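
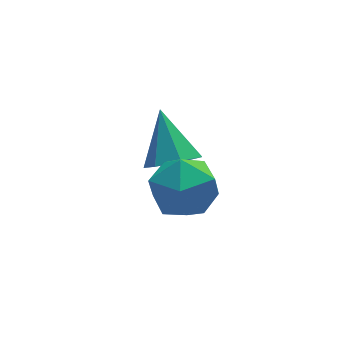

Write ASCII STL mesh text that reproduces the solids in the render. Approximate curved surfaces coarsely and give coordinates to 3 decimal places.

solid 
facet normal -0.520 -0.103 0.848
outer loop
vertex -3.197 -3.795 -0.587
vertex -2.65 -4.689 -0.36
vertex -2.287 -3.738 -0.022
endloop
endfacet
facet normal -0.454 0.585 0.672
outer loop
vertex -3.197 -3.795 -0.587
vertex -2.287 -3.738 -0.022
vertex -2.489 -3.015 -0.787
endloop
endfacet
facet normal -0.737 0.675 0.024
outer loop
vertex -3.197 -3.795 -0.587
vertex -2.489 -3.015 -0.787
vertex -2.976 -3.518 -1.599
endloop
endfacet
facet normal -0.978 0.043 -0.202
outer loop
vertex -3.197 -3.795 -0.587
vertex -2.976 -3.518 -1.599
vertex -3.076 -4.553 -1.335
endloop
endfacet
facet normal -0.844 -0.438 0.308
outer loop
vertex -3.197 -3.795 -0.587
vertex -3.076 -4.553 -1.335
vertex -2.65 -4.689 -0.36
endloop
endfacet
facet normal 0.243 0.736 0.632
outer loop
vertex -2.489 -3.015 -0.787
vertex -2.287 -3.738 -0.022
vertex -1.504 -3.427 -0.685
endloop
endfacet
facet normal 0.135 -0.377 0.916
outer loop
vertex -2.287 -3.738 -0.022
vertex -2.65 -4.689 -0.36
vertex -1.604 -4.462 -0.421
endloop
endfacet
facet normal -0.389 -0.920 0.042
outer loop
vertex -2.65 -4.689 -0.36
vertex -3.076 -4.553 -1.335
vertex -2.091 -4.965 -1.233
endloop
endfacet
facet normal -0.607 -0.141 -0.782
outer loop
vertex -3.076 -4.553 -1.335
vertex -2.976 -3.518 -1.599
vertex -2.293 -4.242 -1.998
endloop
endfacet
facet normal -0.216 0.883 -0.417
outer loop
vertex -2.976 -3.518 -1.599
vertex -2.489 -3.015 -0.787
vertex -1.93 -3.291 -1.66
endloop
endfacet
facet normal 0.978 -0.043 0.202
outer loop
vertex -1.383 -4.185 -1.433
vertex -1.504 -3.427 -0.685
vertex -1.604 -4.462 -0.421
endloop
endfacet
facet normal 0.737 -0.675 -0.024
outer loop
vertex -1.383 -4.185 -1.433
vertex -1.604 -4.462 -0.421
vertex -2.091 -4.965 -1.233
endloop
endfacet
facet normal 0.454 -0.585 -0.672
outer loop
vertex -1.383 -4.185 -1.433
vertex -2.091 -4.965 -1.233
vertex -2.293 -4.242 -1.998
endloop
endfacet
facet normal 0.520 0.103 -0.848
outer loop
vertex -1.383 -4.185 -1.433
vertex -2.293 -4.242 -1.998
vertex -1.93 -3.291 -1.66
endloop
endfacet
facet normal 0.844 0.438 -0.308
outer loop
vertex -1.383 -4.185 -1.433
vertex -1.93 -3.291 -1.66
vertex -1.504 -3.427 -0.685
endloop
endfacet
facet normal 0.607 0.141 0.782
outer loop
vertex -1.604 -4.462 -0.421
vertex -1.504 -3.427 -0.685
vertex -2.287 -3.738 -0.022
endloop
endfacet
facet normal 0.216 -0.883 0.417
outer loop
vertex -2.091 -4.965 -1.233
vertex -1.604 -4.462 -0.421
vertex -2.65 -4.689 -0.36
endloop
endfacet
facet normal -0.243 -0.736 -0.632
outer loop
vertex -2.293 -4.242 -1.998
vertex -2.091 -4.965 -1.233
vertex -3.076 -4.553 -1.335
endloop
endfacet
facet normal -0.135 0.377 -0.916
outer loop
vertex -1.93 -3.291 -1.66
vertex -2.293 -4.242 -1.998
vertex -2.976 -3.518 -1.599
endloop
endfacet
facet normal 0.389 0.920 -0.042
outer loop
vertex -1.504 -3.427 -0.685
vertex -1.93 -3.291 -1.66
vertex -2.489 -3.015 -0.787
endloop
endfacet
facet normal -0.016 -0.702 -0.712
outer loop
vertex -0.883 -1.59 -2.445
vertex -1.725 -1.705 -2.312
vertex -1.336 -1.163 -2.856
endloop
endfacet
facet normal 0.733 0.671 -0.111
outer loop
vertex -0.883 -1.59 -2.445
vertex -1.336 -1.163 -2.856
vertex -1.695 -0.475 -1.068
endloop
endfacet
facet normal -0.016 -0.703 -0.711
outer loop
vertex -1.336 -1.163 -2.856
vertex -1.725 -1.705 -2.312
vertex -2.082 -1.144 -2.858
endloop
endfacet
facet normal 0.025 0.935 -0.355
outer loop
vertex -1.336 -1.163 -2.856
vertex -2.082 -1.144 -2.858
vertex -1.695 -0.475 -1.068
endloop
endfacet
facet normal -0.016 -0.703 -0.711
outer loop
vertex -2.082 -1.144 -2.858
vertex -1.725 -1.705 -2.312
vertex -2.559 -1.547 -2.449
endloop
endfacet
facet normal -0.696 0.708 -0.114
outer loop
vertex -2.082 -1.144 -2.858
vertex -2.559 -1.547 -2.449
vertex -1.695 -0.475 -1.068
endloop
endfacet
facet normal -0.016 -0.703 -0.711
outer loop
vertex -2.559 -1.547 -2.449
vertex -1.725 -1.705 -2.312
vertex -2.407 -2.069 -1.937
endloop
endfacet
facet normal -0.888 0.163 0.430
outer loop
vertex -2.559 -1.547 -2.449
vertex -2.407 -2.069 -1.937
vertex -1.695 -0.475 -1.068
endloop
endfacet
facet normal -0.016 -0.703 -0.711
outer loop
vertex -2.407 -2.069 -1.937
vertex -1.725 -1.705 -2.312
vertex -1.742 -2.316 -1.708
endloop
endfacet
facet normal -0.406 -0.291 0.866
outer loop
vertex -2.407 -2.069 -1.937
vertex -1.742 -2.316 -1.708
vertex -1.695 -0.475 -1.068
endloop
endfacet
facet normal -0.017 -0.703 -0.711
outer loop
vertex -1.742 -2.316 -1.708
vertex -1.725 -1.705 -2.312
vertex -1.063 -2.104 -1.934
endloop
endfacet
facet normal 0.386 -0.312 0.868
outer loop
vertex -1.742 -2.316 -1.708
vertex -1.063 -2.104 -1.934
vertex -1.695 -0.475 -1.068
endloop
endfacet
facet normal -0.017 -0.702 -0.712
outer loop
vertex -1.063 -2.104 -1.934
vertex -1.725 -1.705 -2.312
vertex -0.883 -1.59 -2.445
endloop
endfacet
facet normal 0.894 0.117 0.433
outer loop
vertex -1.063 -2.104 -1.934
vertex -0.883 -1.59 -2.445
vertex -1.695 -0.475 -1.068
endloop
endfacet

endsolid


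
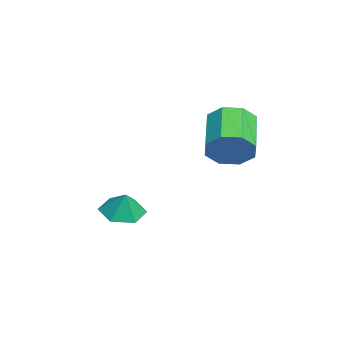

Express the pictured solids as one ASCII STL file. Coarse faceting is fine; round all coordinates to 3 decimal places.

solid 
facet normal -0.381 -0.127 -0.916
outer loop
vertex -1.282 -1.781 -1.817
vertex -2.131 -1.293 -1.531
vertex -1.351 -0.77 -1.928
endloop
endfacet
facet normal 0.964 0.093 0.247
outer loop
vertex -1.282 -1.781 -1.817
vertex -1.351 -0.77 -1.928
vertex -1.689 -1.147 -0.469
endloop
endfacet
facet normal -0.381 -0.126 -0.916
outer loop
vertex -1.351 -0.77 -1.928
vertex -2.131 -1.293 -1.531
vertex -2.199 -0.282 -1.642
endloop
endfacet
facet normal 0.552 0.768 0.326
outer loop
vertex -1.351 -0.77 -1.928
vertex -2.199 -0.282 -1.642
vertex -1.689 -1.147 -0.469
endloop
endfacet
facet normal -0.381 -0.126 -0.916
outer loop
vertex -2.199 -0.282 -1.642
vertex -2.131 -1.293 -1.531
vertex -2.98 -0.805 -1.245
endloop
endfacet
facet normal -0.182 0.752 0.634
outer loop
vertex -2.199 -0.282 -1.642
vertex -2.98 -0.805 -1.245
vertex -1.689 -1.147 -0.469
endloop
endfacet
facet normal -0.381 -0.126 -0.916
outer loop
vertex -2.98 -0.805 -1.245
vertex -2.131 -1.293 -1.531
vertex -2.911 -1.817 -1.135
endloop
endfacet
facet normal -0.503 0.059 0.862
outer loop
vertex -2.98 -0.805 -1.245
vertex -2.911 -1.817 -1.135
vertex -1.689 -1.147 -0.469
endloop
endfacet
facet normal -0.380 -0.126 -0.916
outer loop
vertex -2.911 -1.817 -1.135
vertex -2.131 -1.293 -1.531
vertex -2.063 -2.305 -1.42
endloop
endfacet
facet normal -0.090 -0.615 0.784
outer loop
vertex -2.911 -1.817 -1.135
vertex -2.063 -2.305 -1.42
vertex -1.689 -1.147 -0.469
endloop
endfacet
facet normal -0.381 -0.126 -0.916
outer loop
vertex -2.063 -2.305 -1.42
vertex -2.131 -1.293 -1.531
vertex -1.282 -1.781 -1.817
endloop
endfacet
facet normal 0.644 -0.599 0.476
outer loop
vertex -2.063 -2.305 -1.42
vertex -1.282 -1.781 -1.817
vertex -1.689 -1.147 -0.469
endloop
endfacet
facet normal 0.885 -0.059 -0.462
outer loop
vertex 1.499 2.567 3.797
vertex 1.064 2.957 2.913
vertex 1.536 3.377 3.764
endloop
endfacet
facet normal 0.463 0.015 0.886
outer loop
vertex 1.499 2.567 3.797
vertex 1.536 3.377 3.764
vertex -0.369 2.693 4.771
endloop
endfacet
facet normal 0.463 0.014 0.886
outer loop
vertex -0.369 2.693 4.771
vertex 1.536 3.377 3.764
vertex -0.331 3.503 4.738
endloop
endfacet
facet normal -0.885 0.060 0.462
outer loop
vertex -0.369 2.693 4.771
vertex -0.331 3.503 4.738
vertex -0.804 3.083 3.887
endloop
endfacet
facet normal 0.885 -0.060 -0.461
outer loop
vertex 1.536 3.377 3.764
vertex 1.064 2.957 2.913
vertex 1.297 3.94 3.232
endloop
endfacet
facet normal 0.360 0.717 0.597
outer loop
vertex 1.536 3.377 3.764
vertex 1.297 3.94 3.232
vertex -0.331 3.503 4.738
endloop
endfacet
facet normal 0.360 0.717 0.597
outer loop
vertex -0.331 3.503 4.738
vertex 1.297 3.94 3.232
vertex -0.571 4.067 4.206
endloop
endfacet
facet normal -0.885 0.060 0.462
outer loop
vertex -0.331 3.503 4.738
vertex -0.571 4.067 4.206
vertex -0.804 3.083 3.887
endloop
endfacet
facet normal 0.885 -0.060 -0.462
outer loop
vertex 1.297 3.94 3.232
vertex 1.064 2.957 2.913
vertex 0.921 3.928 2.513
endloop
endfacet
facet normal 0.046 0.998 -0.041
outer loop
vertex 1.297 3.94 3.232
vertex 0.921 3.928 2.513
vertex -0.571 4.067 4.206
endloop
endfacet
facet normal 0.046 0.998 -0.042
outer loop
vertex -0.571 4.067 4.206
vertex 0.921 3.928 2.513
vertex -0.947 4.054 3.487
endloop
endfacet
facet normal -0.885 0.060 0.462
outer loop
vertex -0.571 4.067 4.206
vertex -0.947 4.054 3.487
vertex -0.804 3.083 3.887
endloop
endfacet
facet normal 0.885 -0.060 -0.462
outer loop
vertex 0.921 3.928 2.513
vertex 1.064 2.957 2.913
vertex 0.629 3.347 2.029
endloop
endfacet
facet normal -0.295 0.695 -0.656
outer loop
vertex 0.921 3.928 2.513
vertex 0.629 3.347 2.029
vertex -0.947 4.054 3.487
endloop
endfacet
facet normal -0.295 0.695 -0.656
outer loop
vertex -0.947 4.054 3.487
vertex 0.629 3.347 2.029
vertex -1.239 3.473 3.003
endloop
endfacet
facet normal -0.885 0.060 0.462
outer loop
vertex -0.947 4.054 3.487
vertex -1.239 3.473 3.003
vertex -0.804 3.083 3.887
endloop
endfacet
facet normal 0.885 -0.060 -0.462
outer loop
vertex 0.629 3.347 2.029
vertex 1.064 2.957 2.913
vertex 0.591 2.537 2.062
endloop
endfacet
facet normal -0.463 -0.014 -0.886
outer loop
vertex 0.629 3.347 2.029
vertex 0.591 2.537 2.062
vertex -1.239 3.473 3.003
endloop
endfacet
facet normal -0.463 -0.015 -0.886
outer loop
vertex -1.239 3.473 3.003
vertex 0.591 2.537 2.062
vertex -1.276 2.663 3.036
endloop
endfacet
facet normal -0.885 0.059 0.462
outer loop
vertex -1.239 3.473 3.003
vertex -1.276 2.663 3.036
vertex -0.804 3.083 3.887
endloop
endfacet
facet normal 0.885 -0.060 -0.462
outer loop
vertex 0.591 2.537 2.062
vertex 1.064 2.957 2.913
vertex 0.831 1.973 2.594
endloop
endfacet
facet normal -0.360 -0.717 -0.597
outer loop
vertex 0.591 2.537 2.062
vertex 0.831 1.973 2.594
vertex -1.276 2.663 3.036
endloop
endfacet
facet normal -0.360 -0.717 -0.597
outer loop
vertex -1.276 2.663 3.036
vertex 0.831 1.973 2.594
vertex -1.037 2.1 3.568
endloop
endfacet
facet normal -0.885 0.060 0.461
outer loop
vertex -1.276 2.663 3.036
vertex -1.037 2.1 3.568
vertex -0.804 3.083 3.887
endloop
endfacet
facet normal 0.885 -0.060 -0.462
outer loop
vertex 0.831 1.973 2.594
vertex 1.064 2.957 2.913
vertex 1.207 1.986 3.313
endloop
endfacet
facet normal -0.046 -0.998 0.042
outer loop
vertex 0.831 1.973 2.594
vertex 1.207 1.986 3.313
vertex -1.037 2.1 3.568
endloop
endfacet
facet normal -0.046 -0.998 0.041
outer loop
vertex -1.037 2.1 3.568
vertex 1.207 1.986 3.313
vertex -0.661 2.112 4.287
endloop
endfacet
facet normal -0.885 0.060 0.462
outer loop
vertex -1.037 2.1 3.568
vertex -0.661 2.112 4.287
vertex -0.804 3.083 3.887
endloop
endfacet
facet normal 0.885 -0.060 -0.462
outer loop
vertex 1.207 1.986 3.313
vertex 1.064 2.957 2.913
vertex 1.499 2.567 3.797
endloop
endfacet
facet normal 0.295 -0.695 0.656
outer loop
vertex 1.207 1.986 3.313
vertex 1.499 2.567 3.797
vertex -0.661 2.112 4.287
endloop
endfacet
facet normal 0.295 -0.695 0.656
outer loop
vertex -0.661 2.112 4.287
vertex 1.499 2.567 3.797
vertex -0.369 2.693 4.771
endloop
endfacet
facet normal -0.885 0.060 0.462
outer loop
vertex -0.661 2.112 4.287
vertex -0.369 2.693 4.771
vertex -0.804 3.083 3.887
endloop
endfacet

endsolid


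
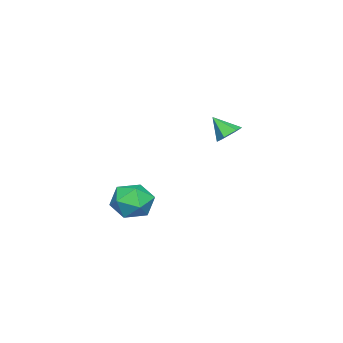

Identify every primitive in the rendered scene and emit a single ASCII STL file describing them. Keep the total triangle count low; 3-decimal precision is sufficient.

solid 
facet normal -0.551 0.772 -0.317
outer loop
vertex 3.78 2.206 -2.298
vertex 2.771 1.695 -1.787
vertex 3.477 2.471 -1.125
endloop
endfacet
facet normal 0.121 0.975 -0.189
outer loop
vertex 3.78 2.206 -2.298
vertex 3.477 2.471 -1.125
vertex 4.663 2.265 -1.428
endloop
endfacet
facet normal 0.551 0.580 -0.599
outer loop
vertex 3.78 2.206 -2.298
vertex 4.663 2.265 -1.428
vertex 4.689 1.362 -2.279
endloop
endfacet
facet normal 0.145 0.134 -0.980
outer loop
vertex 3.78 2.206 -2.298
vertex 4.689 1.362 -2.279
vertex 3.52 1.009 -2.5
endloop
endfacet
facet normal -0.536 0.252 -0.806
outer loop
vertex 3.78 2.206 -2.298
vertex 3.52 1.009 -2.5
vertex 2.771 1.695 -1.787
endloop
endfacet
facet normal 0.270 0.827 0.493
outer loop
vertex 4.663 2.265 -1.428
vertex 3.477 2.471 -1.125
vertex 4.2 1.791 -0.38
endloop
endfacet
facet normal -0.818 0.499 0.287
outer loop
vertex 3.477 2.471 -1.125
vertex 2.771 1.695 -1.787
vertex 3.031 1.438 -0.601
endloop
endfacet
facet normal -0.793 -0.341 -0.505
outer loop
vertex 2.771 1.695 -1.787
vertex 3.52 1.009 -2.5
vertex 3.057 0.535 -1.452
endloop
endfacet
facet normal 0.310 -0.533 -0.787
outer loop
vertex 3.52 1.009 -2.5
vertex 4.689 1.362 -2.279
vertex 4.243 0.329 -1.755
endloop
endfacet
facet normal 0.967 0.189 -0.171
outer loop
vertex 4.689 1.362 -2.279
vertex 4.663 2.265 -1.428
vertex 4.949 1.105 -1.093
endloop
endfacet
facet normal -0.145 -0.134 0.980
outer loop
vertex 3.94 0.594 -0.582
vertex 4.2 1.791 -0.38
vertex 3.031 1.438 -0.601
endloop
endfacet
facet normal -0.551 -0.580 0.599
outer loop
vertex 3.94 0.594 -0.582
vertex 3.031 1.438 -0.601
vertex 3.057 0.535 -1.452
endloop
endfacet
facet normal -0.121 -0.975 0.189
outer loop
vertex 3.94 0.594 -0.582
vertex 3.057 0.535 -1.452
vertex 4.243 0.329 -1.755
endloop
endfacet
facet normal 0.551 -0.772 0.317
outer loop
vertex 3.94 0.594 -0.582
vertex 4.243 0.329 -1.755
vertex 4.949 1.105 -1.093
endloop
endfacet
facet normal 0.536 -0.252 0.806
outer loop
vertex 3.94 0.594 -0.582
vertex 4.949 1.105 -1.093
vertex 4.2 1.791 -0.38
endloop
endfacet
facet normal -0.310 0.533 0.787
outer loop
vertex 3.031 1.438 -0.601
vertex 4.2 1.791 -0.38
vertex 3.477 2.471 -1.125
endloop
endfacet
facet normal -0.967 -0.189 0.171
outer loop
vertex 3.057 0.535 -1.452
vertex 3.031 1.438 -0.601
vertex 2.771 1.695 -1.787
endloop
endfacet
facet normal -0.270 -0.827 -0.493
outer loop
vertex 4.243 0.329 -1.755
vertex 3.057 0.535 -1.452
vertex 3.52 1.009 -2.5
endloop
endfacet
facet normal 0.818 -0.499 -0.287
outer loop
vertex 4.949 1.105 -1.093
vertex 4.243 0.329 -1.755
vertex 4.689 1.362 -2.279
endloop
endfacet
facet normal 0.793 0.341 0.505
outer loop
vertex 4.2 1.791 -0.38
vertex 4.949 1.105 -1.093
vertex 4.663 2.265 -1.428
endloop
endfacet
facet normal 0.024 0.672 -0.740
outer loop
vertex -1.938 3.731 1.414
vertex -2.742 3.674 1.336
vertex -2.422 4.22 1.842
endloop
endfacet
facet normal 0.713 0.098 0.694
outer loop
vertex -1.938 3.731 1.414
vertex -2.422 4.22 1.842
vertex -2.778 2.686 2.424
endloop
endfacet
facet normal 0.024 0.672 -0.740
outer loop
vertex -2.422 4.22 1.842
vertex -2.742 3.674 1.336
vertex -3.226 4.162 1.763
endloop
endfacet
facet normal -0.117 0.376 0.919
outer loop
vertex -2.422 4.22 1.842
vertex -3.226 4.162 1.763
vertex -2.778 2.686 2.424
endloop
endfacet
facet normal 0.025 0.672 -0.740
outer loop
vertex -3.226 4.162 1.763
vertex -2.742 3.674 1.336
vertex -3.546 3.617 1.257
endloop
endfacet
facet normal -0.839 -0.012 0.543
outer loop
vertex -3.226 4.162 1.763
vertex -3.546 3.617 1.257
vertex -2.778 2.686 2.424
endloop
endfacet
facet normal 0.025 0.672 -0.741
outer loop
vertex -3.546 3.617 1.257
vertex -2.742 3.674 1.336
vertex -3.062 3.128 0.83
endloop
endfacet
facet normal -0.734 -0.677 -0.057
outer loop
vertex -3.546 3.617 1.257
vertex -3.062 3.128 0.83
vertex -2.778 2.686 2.424
endloop
endfacet
facet normal 0.024 0.672 -0.740
outer loop
vertex -3.062 3.128 0.83
vertex -2.742 3.674 1.336
vertex -2.258 3.185 0.908
endloop
endfacet
facet normal 0.095 -0.955 -0.282
outer loop
vertex -3.062 3.128 0.83
vertex -2.258 3.185 0.908
vertex -2.778 2.686 2.424
endloop
endfacet
facet normal 0.024 0.672 -0.740
outer loop
vertex -2.258 3.185 0.908
vertex -2.742 3.674 1.336
vertex -1.938 3.731 1.414
endloop
endfacet
facet normal 0.818 -0.567 0.094
outer loop
vertex -2.258 3.185 0.908
vertex -1.938 3.731 1.414
vertex -2.778 2.686 2.424
endloop
endfacet

endsolid


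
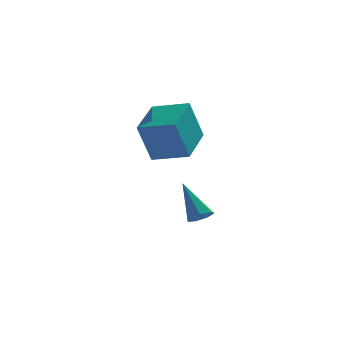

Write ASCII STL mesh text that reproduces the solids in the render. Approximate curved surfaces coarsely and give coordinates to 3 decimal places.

solid 
facet normal -0.898 0.380 -0.222
outer loop
vertex 1.346 -2.158 3.903
vertex 1.931 -0.508 4.362
vertex 1.854 -1.893 2.303
endloop
endfacet
facet normal -0.323 -0.912 -0.254
outer loop
vertex 3.129 -2.432 2.618
vertex 1.346 -2.158 3.903
vertex 1.854 -1.893 2.303
endloop
endfacet
facet normal -0.898 0.380 -0.222
outer loop
vertex 1.854 -1.893 2.303
vertex 1.931 -0.508 4.362
vertex 2.439 -0.243 2.761
endloop
endfacet
facet normal 0.298 0.156 -0.942
outer loop
vertex 2.439 -0.243 2.761
vertex 3.129 -2.432 2.618
vertex 1.854 -1.893 2.303
endloop
endfacet
facet normal -0.299 -0.156 0.942
outer loop
vertex 1.346 -2.158 3.903
vertex 3.206 -1.047 4.677
vertex 1.931 -0.508 4.362
endloop
endfacet
facet normal -0.323 -0.912 -0.253
outer loop
vertex 2.621 -2.697 4.219
vertex 1.346 -2.158 3.903
vertex 3.129 -2.432 2.618
endloop
endfacet
facet normal -0.299 -0.155 0.942
outer loop
vertex 2.621 -2.697 4.219
vertex 3.206 -1.047 4.677
vertex 1.346 -2.158 3.903
endloop
endfacet
facet normal 0.323 0.912 0.253
outer loop
vertex 1.931 -0.508 4.362
vertex 3.206 -1.047 4.677
vertex 2.439 -0.243 2.761
endloop
endfacet
facet normal 0.299 0.156 -0.941
outer loop
vertex 3.714 -0.782 3.077
vertex 3.129 -2.432 2.618
vertex 2.439 -0.243 2.761
endloop
endfacet
facet normal 0.323 0.912 0.253
outer loop
vertex 2.439 -0.243 2.761
vertex 3.206 -1.047 4.677
vertex 3.714 -0.782 3.077
endloop
endfacet
facet normal 0.898 -0.380 0.222
outer loop
vertex 3.714 -0.782 3.077
vertex 2.621 -2.697 4.219
vertex 3.129 -2.432 2.618
endloop
endfacet
facet normal 0.898 -0.380 0.222
outer loop
vertex 3.206 -1.047 4.677
vertex 2.621 -2.697 4.219
vertex 3.714 -0.782 3.077
endloop
endfacet
facet normal 0.344 -0.564 -0.751
outer loop
vertex 3.886 -0.639 -0.987
vertex 3.616 -1.045 -0.806
vertex 3.466 -0.682 -1.147
endloop
endfacet
facet normal 0.033 0.940 -0.340
outer loop
vertex 3.886 -0.639 -0.987
vertex 3.466 -0.682 -1.147
vertex 3.024 -0.075 0.486
endloop
endfacet
facet normal 0.345 -0.563 -0.751
outer loop
vertex 3.466 -0.682 -1.147
vertex 3.616 -1.045 -0.806
vertex 3.16 -0.999 -1.05
endloop
endfacet
facet normal -0.717 0.568 -0.405
outer loop
vertex 3.466 -0.682 -1.147
vertex 3.16 -0.999 -1.05
vertex 3.024 -0.075 0.486
endloop
endfacet
facet normal 0.345 -0.564 -0.750
outer loop
vertex 3.16 -0.999 -1.05
vertex 3.616 -1.045 -0.806
vertex 3.197 -1.35 -0.769
endloop
endfacet
facet normal -0.993 -0.118 -0.017
outer loop
vertex 3.16 -0.999 -1.05
vertex 3.197 -1.35 -0.769
vertex 3.024 -0.075 0.486
endloop
endfacet
facet normal 0.344 -0.564 -0.750
outer loop
vertex 3.197 -1.35 -0.769
vertex 3.616 -1.045 -0.806
vertex 3.55 -1.471 -0.516
endloop
endfacet
facet normal -0.590 -0.606 0.534
outer loop
vertex 3.197 -1.35 -0.769
vertex 3.55 -1.471 -0.516
vertex 3.024 -0.075 0.486
endloop
endfacet
facet normal 0.345 -0.564 -0.750
outer loop
vertex 3.55 -1.471 -0.516
vertex 3.616 -1.045 -0.806
vertex 3.953 -1.271 -0.481
endloop
endfacet
facet normal 0.188 -0.525 0.830
outer loop
vertex 3.55 -1.471 -0.516
vertex 3.953 -1.271 -0.481
vertex 3.024 -0.075 0.486
endloop
endfacet
facet normal 0.345 -0.564 -0.750
outer loop
vertex 3.953 -1.271 -0.481
vertex 3.616 -1.045 -0.806
vertex 4.103 -0.901 -0.69
endloop
endfacet
facet normal 0.756 0.061 0.651
outer loop
vertex 3.953 -1.271 -0.481
vertex 4.103 -0.901 -0.69
vertex 3.024 -0.075 0.486
endloop
endfacet
facet normal 0.345 -0.564 -0.750
outer loop
vertex 4.103 -0.901 -0.69
vertex 3.616 -1.045 -0.806
vertex 3.886 -0.639 -0.987
endloop
endfacet
facet normal 0.687 0.715 0.128
outer loop
vertex 4.103 -0.901 -0.69
vertex 3.886 -0.639 -0.987
vertex 3.024 -0.075 0.486
endloop
endfacet

endsolid


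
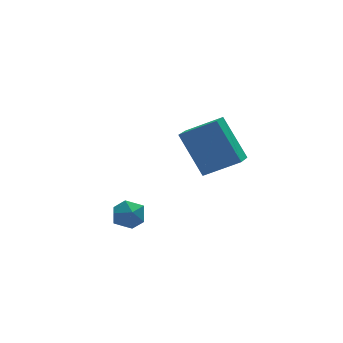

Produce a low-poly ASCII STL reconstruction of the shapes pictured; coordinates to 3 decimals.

solid 
facet normal -0.006 0.996 -0.092
outer loop
vertex -3.206 -2.922 1.944
vertex -3.623 -2.87 2.535
vertex -2.901 -2.86 2.599
endloop
endfacet
facet normal 0.600 0.720 -0.348
outer loop
vertex -3.206 -2.922 1.944
vertex -2.901 -2.86 2.599
vertex -2.626 -3.324 2.113
endloop
endfacet
facet normal 0.430 0.257 -0.865
outer loop
vertex -3.206 -2.922 1.944
vertex -2.626 -3.324 2.113
vertex -3.179 -3.621 1.75
endloop
endfacet
facet normal -0.279 0.247 -0.928
outer loop
vertex -3.206 -2.922 1.944
vertex -3.179 -3.621 1.75
vertex -3.795 -3.341 2.01
endloop
endfacet
facet normal -0.551 0.703 -0.450
outer loop
vertex -3.206 -2.922 1.944
vertex -3.795 -3.341 2.01
vertex -3.623 -2.87 2.535
endloop
endfacet
facet normal 0.917 0.357 0.178
outer loop
vertex -2.626 -3.324 2.113
vertex -2.901 -2.86 2.599
vertex -2.685 -3.519 2.81
endloop
endfacet
facet normal -0.064 0.803 0.592
outer loop
vertex -2.901 -2.86 2.599
vertex -3.623 -2.87 2.535
vertex -3.301 -3.239 3.07
endloop
endfacet
facet normal -0.944 0.331 0.013
outer loop
vertex -3.623 -2.87 2.535
vertex -3.795 -3.341 2.01
vertex -3.854 -3.536 2.707
endloop
endfacet
facet normal -0.506 -0.409 -0.759
outer loop
vertex -3.795 -3.341 2.01
vertex -3.179 -3.621 1.75
vertex -3.579 -4.0 2.221
endloop
endfacet
facet normal 0.643 -0.393 -0.658
outer loop
vertex -3.179 -3.621 1.75
vertex -2.626 -3.324 2.113
vertex -2.857 -3.99 2.285
endloop
endfacet
facet normal 0.279 -0.247 0.928
outer loop
vertex -3.274 -3.938 2.876
vertex -2.685 -3.519 2.81
vertex -3.301 -3.239 3.07
endloop
endfacet
facet normal -0.430 -0.257 0.865
outer loop
vertex -3.274 -3.938 2.876
vertex -3.301 -3.239 3.07
vertex -3.854 -3.536 2.707
endloop
endfacet
facet normal -0.600 -0.720 0.348
outer loop
vertex -3.274 -3.938 2.876
vertex -3.854 -3.536 2.707
vertex -3.579 -4.0 2.221
endloop
endfacet
facet normal 0.006 -0.996 0.092
outer loop
vertex -3.274 -3.938 2.876
vertex -3.579 -4.0 2.221
vertex -2.857 -3.99 2.285
endloop
endfacet
facet normal 0.551 -0.703 0.450
outer loop
vertex -3.274 -3.938 2.876
vertex -2.857 -3.99 2.285
vertex -2.685 -3.519 2.81
endloop
endfacet
facet normal 0.506 0.409 0.759
outer loop
vertex -3.301 -3.239 3.07
vertex -2.685 -3.519 2.81
vertex -2.901 -2.86 2.599
endloop
endfacet
facet normal -0.643 0.393 0.658
outer loop
vertex -3.854 -3.536 2.707
vertex -3.301 -3.239 3.07
vertex -3.623 -2.87 2.535
endloop
endfacet
facet normal -0.917 -0.357 -0.178
outer loop
vertex -3.579 -4.0 2.221
vertex -3.854 -3.536 2.707
vertex -3.795 -3.341 2.01
endloop
endfacet
facet normal 0.064 -0.803 -0.592
outer loop
vertex -2.857 -3.99 2.285
vertex -3.579 -4.0 2.221
vertex -3.179 -3.621 1.75
endloop
endfacet
facet normal 0.944 -0.331 -0.013
outer loop
vertex -2.685 -3.519 2.81
vertex -2.857 -3.99 2.285
vertex -2.626 -3.324 2.113
endloop
endfacet
facet normal -0.565 -0.745 0.354
outer loop
vertex 1.851 -1.853 3.034
vertex 1.324 -0.647 4.734
vertex 0.528 -1.248 2.194
endloop
endfacet
facet normal 0.245 -0.561 -0.790
outer loop
vertex 1.116 -0.473 1.826
vertex 1.851 -1.853 3.034
vertex 0.528 -1.248 2.194
endloop
endfacet
facet normal -0.565 -0.745 0.354
outer loop
vertex 0.528 -1.248 2.194
vertex 1.324 -0.647 4.734
vertex 0.001 -0.042 3.894
endloop
endfacet
facet normal -0.788 0.360 -0.500
outer loop
vertex 0.001 -0.042 3.894
vertex 1.116 -0.473 1.826
vertex 0.528 -1.248 2.194
endloop
endfacet
facet normal 0.788 -0.360 0.500
outer loop
vertex 1.851 -1.853 3.034
vertex 1.912 0.128 4.366
vertex 1.324 -0.647 4.734
endloop
endfacet
facet normal 0.245 -0.561 -0.790
outer loop
vertex 2.439 -1.078 2.666
vertex 1.851 -1.853 3.034
vertex 1.116 -0.473 1.826
endloop
endfacet
facet normal 0.788 -0.360 0.500
outer loop
vertex 2.439 -1.078 2.666
vertex 1.912 0.128 4.366
vertex 1.851 -1.853 3.034
endloop
endfacet
facet normal -0.245 0.561 0.790
outer loop
vertex 1.324 -0.647 4.734
vertex 1.912 0.128 4.366
vertex 0.001 -0.042 3.894
endloop
endfacet
facet normal -0.788 0.360 -0.500
outer loop
vertex 0.589 0.733 3.526
vertex 1.116 -0.473 1.826
vertex 0.001 -0.042 3.894
endloop
endfacet
facet normal -0.245 0.561 0.790
outer loop
vertex 0.001 -0.042 3.894
vertex 1.912 0.128 4.366
vertex 0.589 0.733 3.526
endloop
endfacet
facet normal 0.565 0.745 -0.354
outer loop
vertex 0.589 0.733 3.526
vertex 2.439 -1.078 2.666
vertex 1.116 -0.473 1.826
endloop
endfacet
facet normal 0.565 0.745 -0.354
outer loop
vertex 1.912 0.128 4.366
vertex 2.439 -1.078 2.666
vertex 0.589 0.733 3.526
endloop
endfacet

endsolid


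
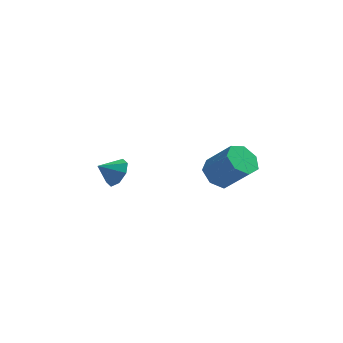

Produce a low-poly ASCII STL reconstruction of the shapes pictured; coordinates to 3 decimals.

solid 
facet normal 0.768 0.309 -0.561
outer loop
vertex -2.602 1.318 0.513
vertex -3.161 1.338 -0.242
vertex -2.923 1.956 0.425
endloop
endfacet
facet normal -0.071 0.101 0.992
outer loop
vertex -2.602 1.318 0.513
vertex -2.923 1.956 0.425
vertex -4.099 0.962 0.442
endloop
endfacet
facet normal 0.769 0.309 -0.560
outer loop
vertex -2.923 1.956 0.425
vertex -3.161 1.338 -0.242
vertex -3.383 2.232 -0.054
endloop
endfacet
facet normal -0.438 0.530 0.726
outer loop
vertex -2.923 1.956 0.425
vertex -3.383 2.232 -0.054
vertex -4.099 0.962 0.442
endloop
endfacet
facet normal 0.768 0.309 -0.561
outer loop
vertex -3.383 2.232 -0.054
vertex -3.161 1.338 -0.242
vertex -3.714 1.985 -0.643
endloop
endfacet
facet normal -0.808 0.544 0.226
outer loop
vertex -3.383 2.232 -0.054
vertex -3.714 1.985 -0.643
vertex -4.099 0.962 0.442
endloop
endfacet
facet normal 0.768 0.309 -0.561
outer loop
vertex -3.714 1.985 -0.643
vertex -3.161 1.338 -0.242
vertex -3.721 1.359 -0.997
endloop
endfacet
facet normal -0.967 0.134 -0.217
outer loop
vertex -3.714 1.985 -0.643
vertex -3.721 1.359 -0.997
vertex -4.099 0.962 0.442
endloop
endfacet
facet normal 0.768 0.309 -0.561
outer loop
vertex -3.721 1.359 -0.997
vertex -3.161 1.338 -0.242
vertex -3.4 0.721 -0.909
endloop
endfacet
facet normal -0.820 -0.460 -0.342
outer loop
vertex -3.721 1.359 -0.997
vertex -3.4 0.721 -0.909
vertex -4.099 0.962 0.442
endloop
endfacet
facet normal 0.768 0.309 -0.561
outer loop
vertex -3.4 0.721 -0.909
vertex -3.161 1.338 -0.242
vertex -2.939 0.445 -0.43
endloop
endfacet
facet normal -0.453 -0.888 -0.076
outer loop
vertex -3.4 0.721 -0.909
vertex -2.939 0.445 -0.43
vertex -4.099 0.962 0.442
endloop
endfacet
facet normal 0.769 0.309 -0.560
outer loop
vertex -2.939 0.445 -0.43
vertex -3.161 1.338 -0.242
vertex -2.609 0.692 0.159
endloop
endfacet
facet normal -0.083 -0.902 0.424
outer loop
vertex -2.939 0.445 -0.43
vertex -2.609 0.692 0.159
vertex -4.099 0.962 0.442
endloop
endfacet
facet normal 0.768 0.308 -0.561
outer loop
vertex -2.609 0.692 0.159
vertex -3.161 1.338 -0.242
vertex -2.602 1.318 0.513
endloop
endfacet
facet normal 0.076 -0.491 0.868
outer loop
vertex -2.609 0.692 0.159
vertex -2.602 1.318 0.513
vertex -4.099 0.962 0.442
endloop
endfacet
facet normal -0.627 0.283 -0.726
outer loop
vertex 2.836 -1.524 2.018
vertex 2.233 -2.276 2.245
vertex 2.233 -1.353 2.605
endloop
endfacet
facet normal 0.338 0.938 0.074
outer loop
vertex 2.836 -1.524 2.018
vertex 2.233 -1.353 2.605
vertex 4.051 -2.073 3.427
endloop
endfacet
facet normal 0.338 0.938 0.074
outer loop
vertex 4.051 -2.073 3.427
vertex 2.233 -1.353 2.605
vertex 3.447 -1.902 4.014
endloop
endfacet
facet normal 0.626 -0.283 0.727
outer loop
vertex 4.051 -2.073 3.427
vertex 3.447 -1.902 4.014
vertex 3.447 -2.824 3.655
endloop
endfacet
facet normal -0.626 0.283 -0.727
outer loop
vertex 2.233 -1.353 2.605
vertex 2.233 -2.276 2.245
vertex 1.629 -1.876 2.921
endloop
endfacet
facet normal -0.338 0.741 0.580
outer loop
vertex 2.233 -1.353 2.605
vertex 1.629 -1.876 2.921
vertex 3.447 -1.902 4.014
endloop
endfacet
facet normal -0.338 0.741 0.580
outer loop
vertex 3.447 -1.902 4.014
vertex 1.629 -1.876 2.921
vertex 2.844 -2.425 4.33
endloop
endfacet
facet normal 0.626 -0.283 0.727
outer loop
vertex 3.447 -1.902 4.014
vertex 2.844 -2.425 4.33
vertex 3.447 -2.824 3.655
endloop
endfacet
facet normal -0.626 0.283 -0.727
outer loop
vertex 1.629 -1.876 2.921
vertex 2.233 -2.276 2.245
vertex 1.48 -2.7 2.729
endloop
endfacet
facet normal -0.760 -0.014 0.650
outer loop
vertex 1.629 -1.876 2.921
vertex 1.48 -2.7 2.729
vertex 2.844 -2.425 4.33
endloop
endfacet
facet normal -0.760 -0.014 0.650
outer loop
vertex 2.844 -2.425 4.33
vertex 1.48 -2.7 2.729
vertex 2.695 -3.249 4.138
endloop
endfacet
facet normal 0.626 -0.283 0.727
outer loop
vertex 2.844 -2.425 4.33
vertex 2.695 -3.249 4.138
vertex 3.447 -2.824 3.655
endloop
endfacet
facet normal -0.626 0.283 -0.726
outer loop
vertex 1.48 -2.7 2.729
vertex 2.233 -2.276 2.245
vertex 1.898 -3.204 2.172
endloop
endfacet
facet normal -0.609 -0.759 0.230
outer loop
vertex 1.48 -2.7 2.729
vertex 1.898 -3.204 2.172
vertex 2.695 -3.249 4.138
endloop
endfacet
facet normal -0.609 -0.759 0.230
outer loop
vertex 2.695 -3.249 4.138
vertex 1.898 -3.204 2.172
vertex 3.113 -3.753 3.582
endloop
endfacet
facet normal 0.626 -0.282 0.727
outer loop
vertex 2.695 -3.249 4.138
vertex 3.113 -3.753 3.582
vertex 3.447 -2.824 3.655
endloop
endfacet
facet normal -0.626 0.283 -0.727
outer loop
vertex 1.898 -3.204 2.172
vertex 2.233 -2.276 2.245
vertex 2.568 -3.009 1.671
endloop
endfacet
facet normal -0.000 -0.932 -0.363
outer loop
vertex 1.898 -3.204 2.172
vertex 2.568 -3.009 1.671
vertex 3.113 -3.753 3.582
endloop
endfacet
facet normal -0.001 -0.932 -0.363
outer loop
vertex 3.113 -3.753 3.582
vertex 2.568 -3.009 1.671
vertex 3.782 -3.558 3.08
endloop
endfacet
facet normal 0.627 -0.282 0.726
outer loop
vertex 3.113 -3.753 3.582
vertex 3.782 -3.558 3.08
vertex 3.447 -2.824 3.655
endloop
endfacet
facet normal -0.627 0.282 -0.726
outer loop
vertex 2.568 -3.009 1.671
vertex 2.233 -2.276 2.245
vertex 2.985 -2.261 1.602
endloop
endfacet
facet normal 0.610 -0.403 -0.682
outer loop
vertex 2.568 -3.009 1.671
vertex 2.985 -2.261 1.602
vertex 3.782 -3.558 3.08
endloop
endfacet
facet normal 0.610 -0.403 -0.682
outer loop
vertex 3.782 -3.558 3.08
vertex 2.985 -2.261 1.602
vertex 4.2 -2.81 3.012
endloop
endfacet
facet normal 0.626 -0.284 0.727
outer loop
vertex 3.782 -3.558 3.08
vertex 4.2 -2.81 3.012
vertex 3.447 -2.824 3.655
endloop
endfacet
facet normal -0.627 0.283 -0.726
outer loop
vertex 2.985 -2.261 1.602
vertex 2.233 -2.276 2.245
vertex 2.836 -1.524 2.018
endloop
endfacet
facet normal 0.760 0.429 -0.488
outer loop
vertex 2.985 -2.261 1.602
vertex 2.836 -1.524 2.018
vertex 4.2 -2.81 3.012
endloop
endfacet
facet normal 0.760 0.429 -0.488
outer loop
vertex 4.2 -2.81 3.012
vertex 2.836 -1.524 2.018
vertex 4.051 -2.073 3.427
endloop
endfacet
facet normal 0.626 -0.283 0.727
outer loop
vertex 4.2 -2.81 3.012
vertex 4.051 -2.073 3.427
vertex 3.447 -2.824 3.655
endloop
endfacet

endsolid


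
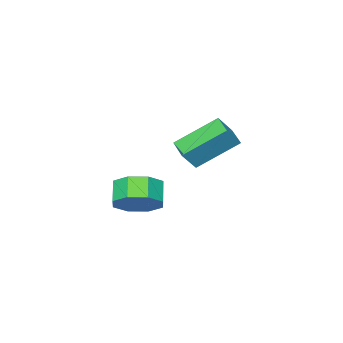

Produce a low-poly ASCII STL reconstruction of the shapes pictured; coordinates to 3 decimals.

solid 
facet normal -0.614 0.058 -0.787
outer loop
vertex -4.421 -1.803 0.534
vertex -4.028 -0.904 0.294
vertex -2.924 -2.789 -0.707
endloop
endfacet
facet normal -0.389 -0.890 0.238
outer loop
vertex -2.212 -2.856 0.206
vertex -4.421 -1.803 0.534
vertex -2.924 -2.789 -0.707
endloop
endfacet
facet normal -0.614 0.058 -0.787
outer loop
vertex -2.924 -2.789 -0.707
vertex -4.028 -0.904 0.294
vertex -2.531 -1.89 -0.947
endloop
endfacet
facet normal 0.687 -0.452 -0.569
outer loop
vertex -2.531 -1.89 -0.947
vertex -2.212 -2.856 0.206
vertex -2.924 -2.789 -0.707
endloop
endfacet
facet normal -0.687 0.452 0.569
outer loop
vertex -4.421 -1.803 0.534
vertex -3.316 -0.971 1.207
vertex -4.028 -0.904 0.294
endloop
endfacet
facet normal -0.389 -0.890 0.238
outer loop
vertex -3.709 -1.87 1.447
vertex -4.421 -1.803 0.534
vertex -2.212 -2.856 0.206
endloop
endfacet
facet normal -0.687 0.452 0.569
outer loop
vertex -3.709 -1.87 1.447
vertex -3.316 -0.971 1.207
vertex -4.421 -1.803 0.534
endloop
endfacet
facet normal 0.389 0.890 -0.238
outer loop
vertex -4.028 -0.904 0.294
vertex -3.316 -0.971 1.207
vertex -2.531 -1.89 -0.947
endloop
endfacet
facet normal 0.687 -0.452 -0.569
outer loop
vertex -1.819 -1.957 -0.034
vertex -2.212 -2.856 0.206
vertex -2.531 -1.89 -0.947
endloop
endfacet
facet normal 0.389 0.890 -0.238
outer loop
vertex -2.531 -1.89 -0.947
vertex -3.316 -0.971 1.207
vertex -1.819 -1.957 -0.034
endloop
endfacet
facet normal 0.614 -0.058 0.787
outer loop
vertex -1.819 -1.957 -0.034
vertex -3.709 -1.87 1.447
vertex -2.212 -2.856 0.206
endloop
endfacet
facet normal 0.614 -0.058 0.787
outer loop
vertex -3.316 -0.971 1.207
vertex -3.709 -1.87 1.447
vertex -1.819 -1.957 -0.034
endloop
endfacet
facet normal 0.530 0.561 -0.636
outer loop
vertex 1.913 -0.964 -0.536
vertex 1.218 -1.145 -1.274
vertex 1.335 -0.428 -0.545
endloop
endfacet
facet normal 0.426 0.473 0.771
outer loop
vertex 1.913 -0.964 -0.536
vertex 1.335 -0.428 -0.545
vertex 1.357 -1.553 0.132
endloop
endfacet
facet normal 0.427 0.472 0.771
outer loop
vertex 1.357 -1.553 0.132
vertex 1.335 -0.428 -0.545
vertex 0.779 -1.017 0.124
endloop
endfacet
facet normal -0.529 -0.561 0.637
outer loop
vertex 1.357 -1.553 0.132
vertex 0.779 -1.017 0.124
vertex 0.662 -1.735 -0.606
endloop
endfacet
facet normal 0.529 0.561 -0.637
outer loop
vertex 1.335 -0.428 -0.545
vertex 1.218 -1.145 -1.274
vertex 0.688 -0.312 -0.981
endloop
endfacet
facet normal -0.216 0.815 0.538
outer loop
vertex 1.335 -0.428 -0.545
vertex 0.688 -0.312 -0.981
vertex 0.779 -1.017 0.124
endloop
endfacet
facet normal -0.216 0.815 0.538
outer loop
vertex 0.779 -1.017 0.124
vertex 0.688 -0.312 -0.981
vertex 0.132 -0.901 -0.312
endloop
endfacet
facet normal -0.529 -0.561 0.636
outer loop
vertex 0.779 -1.017 0.124
vertex 0.132 -0.901 -0.312
vertex 0.662 -1.735 -0.606
endloop
endfacet
facet normal 0.529 0.561 -0.637
outer loop
vertex 0.688 -0.312 -0.981
vertex 1.218 -1.145 -1.274
vertex 0.352 -0.685 -1.589
endloop
endfacet
facet normal -0.734 0.679 -0.011
outer loop
vertex 0.688 -0.312 -0.981
vertex 0.352 -0.685 -1.589
vertex 0.132 -0.901 -0.312
endloop
endfacet
facet normal -0.734 0.679 -0.011
outer loop
vertex 0.132 -0.901 -0.312
vertex 0.352 -0.685 -1.589
vertex -0.204 -1.274 -0.92
endloop
endfacet
facet normal -0.529 -0.561 0.637
outer loop
vertex 0.132 -0.901 -0.312
vertex -0.204 -1.274 -0.92
vertex 0.662 -1.735 -0.606
endloop
endfacet
facet normal 0.529 0.561 -0.637
outer loop
vertex 0.352 -0.685 -1.589
vertex 1.218 -1.145 -1.274
vertex 0.523 -1.327 -2.012
endloop
endfacet
facet normal -0.820 0.146 -0.553
outer loop
vertex 0.352 -0.685 -1.589
vertex 0.523 -1.327 -2.012
vertex -0.204 -1.274 -0.92
endloop
endfacet
facet normal -0.820 0.147 -0.553
outer loop
vertex -0.204 -1.274 -0.92
vertex 0.523 -1.327 -2.012
vertex -0.033 -1.916 -1.344
endloop
endfacet
facet normal -0.529 -0.561 0.636
outer loop
vertex -0.204 -1.274 -0.92
vertex -0.033 -1.916 -1.344
vertex 0.662 -1.735 -0.606
endloop
endfacet
facet normal 0.529 0.561 -0.637
outer loop
vertex 0.523 -1.327 -2.012
vertex 1.218 -1.145 -1.274
vertex 1.101 -1.863 -2.004
endloop
endfacet
facet normal -0.427 -0.472 -0.771
outer loop
vertex 0.523 -1.327 -2.012
vertex 1.101 -1.863 -2.004
vertex -0.033 -1.916 -1.344
endloop
endfacet
facet normal -0.427 -0.473 -0.771
outer loop
vertex -0.033 -1.916 -1.344
vertex 1.101 -1.863 -2.004
vertex 0.545 -2.452 -1.335
endloop
endfacet
facet normal -0.530 -0.561 0.636
outer loop
vertex -0.033 -1.916 -1.344
vertex 0.545 -2.452 -1.335
vertex 0.662 -1.735 -0.606
endloop
endfacet
facet normal 0.529 0.561 -0.636
outer loop
vertex 1.101 -1.863 -2.004
vertex 1.218 -1.145 -1.274
vertex 1.748 -1.979 -1.568
endloop
endfacet
facet normal 0.216 -0.815 -0.538
outer loop
vertex 1.101 -1.863 -2.004
vertex 1.748 -1.979 -1.568
vertex 0.545 -2.452 -1.335
endloop
endfacet
facet normal 0.216 -0.815 -0.538
outer loop
vertex 0.545 -2.452 -1.335
vertex 1.748 -1.979 -1.568
vertex 1.192 -2.568 -0.899
endloop
endfacet
facet normal -0.529 -0.561 0.637
outer loop
vertex 0.545 -2.452 -1.335
vertex 1.192 -2.568 -0.899
vertex 0.662 -1.735 -0.606
endloop
endfacet
facet normal 0.529 0.561 -0.637
outer loop
vertex 1.748 -1.979 -1.568
vertex 1.218 -1.145 -1.274
vertex 2.084 -1.606 -0.96
endloop
endfacet
facet normal 0.734 -0.679 0.011
outer loop
vertex 1.748 -1.979 -1.568
vertex 2.084 -1.606 -0.96
vertex 1.192 -2.568 -0.899
endloop
endfacet
facet normal 0.734 -0.679 0.011
outer loop
vertex 1.192 -2.568 -0.899
vertex 2.084 -1.606 -0.96
vertex 1.528 -2.195 -0.291
endloop
endfacet
facet normal -0.529 -0.561 0.637
outer loop
vertex 1.192 -2.568 -0.899
vertex 1.528 -2.195 -0.291
vertex 0.662 -1.735 -0.606
endloop
endfacet
facet normal 0.529 0.561 -0.636
outer loop
vertex 2.084 -1.606 -0.96
vertex 1.218 -1.145 -1.274
vertex 1.913 -0.964 -0.536
endloop
endfacet
facet normal 0.820 -0.147 0.553
outer loop
vertex 2.084 -1.606 -0.96
vertex 1.913 -0.964 -0.536
vertex 1.528 -2.195 -0.291
endloop
endfacet
facet normal 0.820 -0.146 0.553
outer loop
vertex 1.528 -2.195 -0.291
vertex 1.913 -0.964 -0.536
vertex 1.357 -1.553 0.132
endloop
endfacet
facet normal -0.529 -0.561 0.637
outer loop
vertex 1.528 -2.195 -0.291
vertex 1.357 -1.553 0.132
vertex 0.662 -1.735 -0.606
endloop
endfacet

endsolid


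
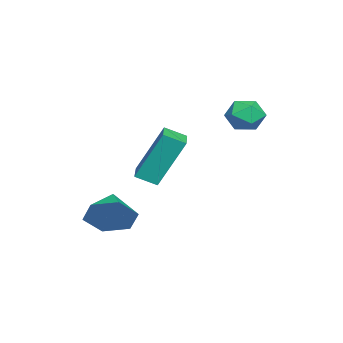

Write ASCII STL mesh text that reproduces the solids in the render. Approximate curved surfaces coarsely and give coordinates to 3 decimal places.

solid 
facet normal -0.976 -0.217 -0.000
outer loop
vertex -2.328 1.009 2.307
vertex -2.489 1.734 1.935
vertex -2.127 0.109 0.465
endloop
endfacet
facet normal 0.194 -0.873 0.448
outer loop
vertex -1.151 0.326 0.465
vertex -2.328 1.009 2.307
vertex -2.127 0.109 0.465
endloop
endfacet
facet normal -0.976 -0.218 0.000
outer loop
vertex -2.127 0.109 0.465
vertex -2.489 1.734 1.935
vertex -2.289 0.834 0.093
endloop
endfacet
facet normal 0.097 -0.437 -0.894
outer loop
vertex -2.289 0.834 0.093
vertex -1.151 0.326 0.465
vertex -2.127 0.109 0.465
endloop
endfacet
facet normal -0.097 0.437 0.894
outer loop
vertex -2.328 1.009 2.307
vertex -1.513 1.951 1.935
vertex -2.489 1.734 1.935
endloop
endfacet
facet normal 0.194 -0.873 0.448
outer loop
vertex -1.351 1.226 2.307
vertex -2.328 1.009 2.307
vertex -1.151 0.326 0.465
endloop
endfacet
facet normal -0.097 0.437 0.894
outer loop
vertex -1.351 1.226 2.307
vertex -1.513 1.951 1.935
vertex -2.328 1.009 2.307
endloop
endfacet
facet normal -0.194 0.873 -0.448
outer loop
vertex -2.489 1.734 1.935
vertex -1.513 1.951 1.935
vertex -2.289 0.834 0.093
endloop
endfacet
facet normal 0.097 -0.437 -0.894
outer loop
vertex -1.312 1.051 0.093
vertex -1.151 0.326 0.465
vertex -2.289 0.834 0.093
endloop
endfacet
facet normal -0.194 0.873 -0.448
outer loop
vertex -2.289 0.834 0.093
vertex -1.513 1.951 1.935
vertex -1.312 1.051 0.093
endloop
endfacet
facet normal 0.976 0.217 0.000
outer loop
vertex -1.312 1.051 0.093
vertex -1.351 1.226 2.307
vertex -1.151 0.326 0.465
endloop
endfacet
facet normal 0.976 0.218 -0.000
outer loop
vertex -1.513 1.951 1.935
vertex -1.351 1.226 2.307
vertex -1.312 1.051 0.093
endloop
endfacet
facet normal -0.941 0.152 0.302
outer loop
vertex -3.627 3.859 2.652
vertex -3.624 3.205 2.99
vertex -3.41 3.808 3.353
endloop
endfacet
facet normal -0.592 0.770 0.239
outer loop
vertex -3.627 3.859 2.652
vertex -3.41 3.808 3.353
vertex -3.04 4.238 2.884
endloop
endfacet
facet normal -0.361 0.825 -0.434
outer loop
vertex -3.627 3.859 2.652
vertex -3.04 4.238 2.884
vertex -3.026 3.9 2.23
endloop
endfacet
facet normal -0.569 0.241 -0.787
outer loop
vertex -3.627 3.859 2.652
vertex -3.026 3.9 2.23
vertex -3.386 3.262 2.295
endloop
endfacet
facet normal -0.927 -0.176 -0.332
outer loop
vertex -3.627 3.859 2.652
vertex -3.386 3.262 2.295
vertex -3.624 3.205 2.99
endloop
endfacet
facet normal -0.021 0.745 0.667
outer loop
vertex -3.04 4.238 2.884
vertex -3.41 3.808 3.353
vertex -2.674 3.818 3.365
endloop
endfacet
facet normal -0.585 -0.256 0.770
outer loop
vertex -3.41 3.808 3.353
vertex -3.624 3.205 2.99
vertex -3.034 3.18 3.43
endloop
endfacet
facet normal -0.563 -0.785 -0.257
outer loop
vertex -3.624 3.205 2.99
vertex -3.386 3.262 2.295
vertex -3.02 2.842 2.776
endloop
endfacet
facet normal 0.018 -0.111 -0.994
outer loop
vertex -3.386 3.262 2.295
vertex -3.026 3.9 2.23
vertex -2.65 3.272 2.307
endloop
endfacet
facet normal 0.351 0.835 -0.424
outer loop
vertex -3.026 3.9 2.23
vertex -3.04 4.238 2.884
vertex -2.436 3.875 2.67
endloop
endfacet
facet normal 0.569 -0.241 0.787
outer loop
vertex -2.433 3.221 3.008
vertex -2.674 3.818 3.365
vertex -3.034 3.18 3.43
endloop
endfacet
facet normal 0.361 -0.825 0.434
outer loop
vertex -2.433 3.221 3.008
vertex -3.034 3.18 3.43
vertex -3.02 2.842 2.776
endloop
endfacet
facet normal 0.592 -0.770 -0.239
outer loop
vertex -2.433 3.221 3.008
vertex -3.02 2.842 2.776
vertex -2.65 3.272 2.307
endloop
endfacet
facet normal 0.941 -0.152 -0.302
outer loop
vertex -2.433 3.221 3.008
vertex -2.65 3.272 2.307
vertex -2.436 3.875 2.67
endloop
endfacet
facet normal 0.927 0.176 0.332
outer loop
vertex -2.433 3.221 3.008
vertex -2.436 3.875 2.67
vertex -2.674 3.818 3.365
endloop
endfacet
facet normal -0.018 0.111 0.994
outer loop
vertex -3.034 3.18 3.43
vertex -2.674 3.818 3.365
vertex -3.41 3.808 3.353
endloop
endfacet
facet normal -0.351 -0.835 0.424
outer loop
vertex -3.02 2.842 2.776
vertex -3.034 3.18 3.43
vertex -3.624 3.205 2.99
endloop
endfacet
facet normal 0.021 -0.745 -0.667
outer loop
vertex -2.65 3.272 2.307
vertex -3.02 2.842 2.776
vertex -3.386 3.262 2.295
endloop
endfacet
facet normal 0.585 0.256 -0.770
outer loop
vertex -2.436 3.875 2.67
vertex -2.65 3.272 2.307
vertex -3.026 3.9 2.23
endloop
endfacet
facet normal 0.563 0.785 0.257
outer loop
vertex -2.674 3.818 3.365
vertex -2.436 3.875 2.67
vertex -3.04 4.238 2.884
endloop
endfacet
facet normal 0.890 0.187 -0.417
outer loop
vertex -0.104 0.099 -0.305
vertex -0.398 -0.266 -1.097
vertex -0.511 0.633 -0.934
endloop
endfacet
facet normal -0.359 0.584 0.728
outer loop
vertex -0.104 0.099 -0.305
vertex -0.511 0.633 -0.934
vertex -1.582 -0.514 -0.543
endloop
endfacet
facet normal 0.890 0.187 -0.417
outer loop
vertex -0.511 0.633 -0.934
vertex -0.398 -0.266 -1.097
vertex -0.805 0.268 -1.726
endloop
endfacet
facet normal -0.737 0.675 -0.038
outer loop
vertex -0.511 0.633 -0.934
vertex -0.805 0.268 -1.726
vertex -1.582 -0.514 -0.543
endloop
endfacet
facet normal 0.890 0.188 -0.416
outer loop
vertex -0.805 0.268 -1.726
vertex -0.398 -0.266 -1.097
vertex -0.692 -0.63 -1.889
endloop
endfacet
facet normal -0.834 -0.005 -0.551
outer loop
vertex -0.805 0.268 -1.726
vertex -0.692 -0.63 -1.889
vertex -1.582 -0.514 -0.543
endloop
endfacet
facet normal 0.890 0.187 -0.416
outer loop
vertex -0.692 -0.63 -1.889
vertex -0.398 -0.266 -1.097
vertex -0.286 -1.164 -1.26
endloop
endfacet
facet normal -0.555 -0.776 -0.300
outer loop
vertex -0.692 -0.63 -1.889
vertex -0.286 -1.164 -1.26
vertex -1.582 -0.514 -0.543
endloop
endfacet
facet normal 0.890 0.187 -0.416
outer loop
vertex -0.286 -1.164 -1.26
vertex -0.398 -0.266 -1.097
vertex 0.008 -0.8 -0.468
endloop
endfacet
facet normal -0.178 -0.867 0.465
outer loop
vertex -0.286 -1.164 -1.26
vertex 0.008 -0.8 -0.468
vertex -1.582 -0.514 -0.543
endloop
endfacet
facet normal 0.890 0.186 -0.416
outer loop
vertex 0.008 -0.8 -0.468
vertex -0.398 -0.266 -1.097
vertex -0.104 0.099 -0.305
endloop
endfacet
facet normal -0.080 -0.187 0.979
outer loop
vertex 0.008 -0.8 -0.468
vertex -0.104 0.099 -0.305
vertex -1.582 -0.514 -0.543
endloop
endfacet

endsolid


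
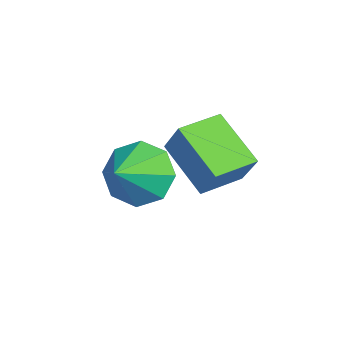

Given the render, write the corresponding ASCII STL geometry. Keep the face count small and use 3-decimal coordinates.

solid 
facet normal -0.499 -0.329 -0.802
outer loop
vertex -3.271 2.407 -0.059
vertex -3.952 3.2 0.039
vertex -2.432 3.234 -0.921
endloop
endfacet
facet normal 0.649 -0.755 -0.093
outer loop
vertex -1.908 3.58 -0.079
vertex -3.271 2.407 -0.059
vertex -2.432 3.234 -0.921
endloop
endfacet
facet normal -0.499 -0.329 -0.802
outer loop
vertex -2.432 3.234 -0.921
vertex -3.952 3.2 0.039
vertex -3.113 4.027 -0.823
endloop
endfacet
facet normal 0.575 0.567 -0.590
outer loop
vertex -3.113 4.027 -0.823
vertex -1.908 3.58 -0.079
vertex -2.432 3.234 -0.921
endloop
endfacet
facet normal -0.575 -0.567 0.590
outer loop
vertex -3.271 2.407 -0.059
vertex -3.428 3.546 0.881
vertex -3.952 3.2 0.039
endloop
endfacet
facet normal 0.649 -0.755 -0.093
outer loop
vertex -2.747 2.753 0.783
vertex -3.271 2.407 -0.059
vertex -1.908 3.58 -0.079
endloop
endfacet
facet normal -0.575 -0.567 0.590
outer loop
vertex -2.747 2.753 0.783
vertex -3.428 3.546 0.881
vertex -3.271 2.407 -0.059
endloop
endfacet
facet normal -0.649 0.755 0.093
outer loop
vertex -3.952 3.2 0.039
vertex -3.428 3.546 0.881
vertex -3.113 4.027 -0.823
endloop
endfacet
facet normal 0.575 0.567 -0.590
outer loop
vertex -2.589 4.373 0.019
vertex -1.908 3.58 -0.079
vertex -3.113 4.027 -0.823
endloop
endfacet
facet normal -0.649 0.755 0.093
outer loop
vertex -3.113 4.027 -0.823
vertex -3.428 3.546 0.881
vertex -2.589 4.373 0.019
endloop
endfacet
facet normal 0.499 0.329 0.802
outer loop
vertex -2.589 4.373 0.019
vertex -2.747 2.753 0.783
vertex -1.908 3.58 -0.079
endloop
endfacet
facet normal 0.499 0.329 0.802
outer loop
vertex -3.428 3.546 0.881
vertex -2.747 2.753 0.783
vertex -2.589 4.373 0.019
endloop
endfacet
facet normal -0.805 0.363 -0.470
outer loop
vertex -3.928 1.731 -2.349
vertex -4.377 1.732 -1.58
vertex -3.862 2.318 -2.009
endloop
endfacet
facet normal 0.949 0.070 -0.306
outer loop
vertex -3.928 1.731 -2.349
vertex -3.862 2.318 -2.009
vertex -3.483 1.328 -1.06
endloop
endfacet
facet normal -0.805 0.364 -0.469
outer loop
vertex -3.862 2.318 -2.009
vertex -4.377 1.732 -1.58
vertex -4.097 2.561 -1.418
endloop
endfacet
facet normal 0.867 0.475 0.149
outer loop
vertex -3.862 2.318 -2.009
vertex -4.097 2.561 -1.418
vertex -3.483 1.328 -1.06
endloop
endfacet
facet normal -0.805 0.364 -0.469
outer loop
vertex -4.097 2.561 -1.418
vertex -4.377 1.732 -1.58
vertex -4.496 2.318 -0.922
endloop
endfacet
facet normal 0.557 0.475 0.681
outer loop
vertex -4.097 2.561 -1.418
vertex -4.496 2.318 -0.922
vertex -3.483 1.328 -1.06
endloop
endfacet
facet normal -0.805 0.364 -0.469
outer loop
vertex -4.496 2.318 -0.922
vertex -4.377 1.732 -1.58
vertex -4.825 1.732 -0.812
endloop
endfacet
facet normal 0.202 0.070 0.977
outer loop
vertex -4.496 2.318 -0.922
vertex -4.825 1.732 -0.812
vertex -3.483 1.328 -1.06
endloop
endfacet
facet normal -0.805 0.363 -0.469
outer loop
vertex -4.825 1.732 -0.812
vertex -4.377 1.732 -1.58
vertex -4.891 1.146 -1.152
endloop
endfacet
facet normal 0.008 -0.503 0.865
outer loop
vertex -4.825 1.732 -0.812
vertex -4.891 1.146 -1.152
vertex -3.483 1.328 -1.06
endloop
endfacet
facet normal -0.805 0.363 -0.470
outer loop
vertex -4.891 1.146 -1.152
vertex -4.377 1.732 -1.58
vertex -4.656 0.902 -1.743
endloop
endfacet
facet normal 0.090 -0.907 0.411
outer loop
vertex -4.891 1.146 -1.152
vertex -4.656 0.902 -1.743
vertex -3.483 1.328 -1.06
endloop
endfacet
facet normal -0.805 0.363 -0.470
outer loop
vertex -4.656 0.902 -1.743
vertex -4.377 1.732 -1.58
vertex -4.257 1.145 -2.239
endloop
endfacet
facet normal 0.401 -0.908 -0.122
outer loop
vertex -4.656 0.902 -1.743
vertex -4.257 1.145 -2.239
vertex -3.483 1.328 -1.06
endloop
endfacet
facet normal -0.804 0.363 -0.470
outer loop
vertex -4.257 1.145 -2.239
vertex -4.377 1.732 -1.58
vertex -3.928 1.731 -2.349
endloop
endfacet
facet normal 0.756 -0.503 -0.418
outer loop
vertex -4.257 1.145 -2.239
vertex -3.928 1.731 -2.349
vertex -3.483 1.328 -1.06
endloop
endfacet

endsolid


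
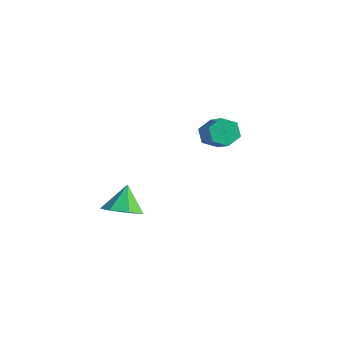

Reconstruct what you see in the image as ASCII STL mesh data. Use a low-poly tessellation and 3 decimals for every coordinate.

solid 
facet normal 0.301 -0.534 -0.790
outer loop
vertex -0.528 -2.409 -3.162
vertex -1.262 -2.688 -3.253
vertex -0.939 -2.04 -3.568
endloop
endfacet
facet normal 0.464 0.837 0.291
outer loop
vertex -0.528 -2.409 -3.162
vertex -0.939 -2.04 -3.568
vertex -1.598 -2.092 -2.367
endloop
endfacet
facet normal 0.300 -0.534 -0.790
outer loop
vertex -0.939 -2.04 -3.568
vertex -1.262 -2.688 -3.253
vertex -1.593 -2.159 -3.736
endloop
endfacet
facet normal -0.167 0.985 -0.049
outer loop
vertex -0.939 -2.04 -3.568
vertex -1.593 -2.159 -3.736
vertex -1.598 -2.092 -2.367
endloop
endfacet
facet normal 0.302 -0.533 -0.791
outer loop
vertex -1.593 -2.159 -3.736
vertex -1.262 -2.688 -3.253
vertex -1.997 -2.677 -3.541
endloop
endfacet
facet normal -0.794 0.607 -0.033
outer loop
vertex -1.593 -2.159 -3.736
vertex -1.997 -2.677 -3.541
vertex -1.598 -2.092 -2.367
endloop
endfacet
facet normal 0.302 -0.533 -0.790
outer loop
vertex -1.997 -2.677 -3.541
vertex -1.262 -2.688 -3.253
vertex -1.847 -3.204 -3.128
endloop
endfacet
facet normal -0.945 -0.012 0.327
outer loop
vertex -1.997 -2.677 -3.541
vertex -1.847 -3.204 -3.128
vertex -1.598 -2.092 -2.367
endloop
endfacet
facet normal 0.301 -0.532 -0.791
outer loop
vertex -1.847 -3.204 -3.128
vertex -1.262 -2.688 -3.253
vertex -1.256 -3.343 -2.81
endloop
endfacet
facet normal -0.505 -0.408 0.761
outer loop
vertex -1.847 -3.204 -3.128
vertex -1.256 -3.343 -2.81
vertex -1.598 -2.092 -2.367
endloop
endfacet
facet normal 0.301 -0.532 -0.791
outer loop
vertex -1.256 -3.343 -2.81
vertex -1.262 -2.688 -3.253
vertex -0.669 -2.989 -2.825
endloop
endfacet
facet normal 0.193 -0.280 0.940
outer loop
vertex -1.256 -3.343 -2.81
vertex -0.669 -2.989 -2.825
vertex -1.598 -2.092 -2.367
endloop
endfacet
facet normal 0.301 -0.533 -0.791
outer loop
vertex -0.669 -2.989 -2.825
vertex -1.262 -2.688 -3.253
vertex -0.528 -2.409 -3.162
endloop
endfacet
facet normal 0.625 0.273 0.732
outer loop
vertex -0.669 -2.989 -2.825
vertex -0.528 -2.409 -3.162
vertex -1.598 -2.092 -2.367
endloop
endfacet
facet normal -0.672 0.398 -0.625
outer loop
vertex -0.898 1.829 -2.202
vertex -1.235 2.007 -1.726
vertex -0.806 2.377 -1.952
endloop
endfacet
facet normal 0.724 0.182 -0.665
outer loop
vertex -0.898 1.829 -2.202
vertex -0.806 2.377 -1.952
vertex 0.171 1.196 -1.211
endloop
endfacet
facet normal 0.724 0.182 -0.665
outer loop
vertex 0.171 1.196 -1.211
vertex -0.806 2.377 -1.952
vertex 0.264 1.744 -0.96
endloop
endfacet
facet normal 0.673 -0.399 0.622
outer loop
vertex 0.171 1.196 -1.211
vertex 0.264 1.744 -0.96
vertex -0.165 1.373 -0.734
endloop
endfacet
facet normal -0.672 0.399 -0.624
outer loop
vertex -0.806 2.377 -1.952
vertex -1.235 2.007 -1.726
vertex -1.143 2.555 -1.475
endloop
endfacet
facet normal 0.493 0.870 0.024
outer loop
vertex -0.806 2.377 -1.952
vertex -1.143 2.555 -1.475
vertex 0.264 1.744 -0.96
endloop
endfacet
facet normal 0.493 0.870 0.024
outer loop
vertex 0.264 1.744 -0.96
vertex -1.143 2.555 -1.475
vertex -0.073 1.922 -0.483
endloop
endfacet
facet normal 0.673 -0.398 0.624
outer loop
vertex 0.264 1.744 -0.96
vertex -0.073 1.922 -0.483
vertex -0.165 1.373 -0.734
endloop
endfacet
facet normal -0.674 0.398 -0.622
outer loop
vertex -1.143 2.555 -1.475
vertex -1.235 2.007 -1.726
vertex -1.571 2.184 -1.249
endloop
endfacet
facet normal -0.232 0.687 0.689
outer loop
vertex -1.143 2.555 -1.475
vertex -1.571 2.184 -1.249
vertex -0.073 1.922 -0.483
endloop
endfacet
facet normal -0.232 0.686 0.689
outer loop
vertex -0.073 1.922 -0.483
vertex -1.571 2.184 -1.249
vertex -0.502 1.551 -0.258
endloop
endfacet
facet normal 0.672 -0.398 0.625
outer loop
vertex -0.073 1.922 -0.483
vertex -0.502 1.551 -0.258
vertex -0.165 1.373 -0.734
endloop
endfacet
facet normal -0.673 0.399 -0.622
outer loop
vertex -1.571 2.184 -1.249
vertex -1.235 2.007 -1.726
vertex -1.664 1.636 -1.5
endloop
endfacet
facet normal -0.724 -0.182 0.665
outer loop
vertex -1.571 2.184 -1.249
vertex -1.664 1.636 -1.5
vertex -0.502 1.551 -0.258
endloop
endfacet
facet normal -0.724 -0.182 0.665
outer loop
vertex -0.502 1.551 -0.258
vertex -1.664 1.636 -1.5
vertex -0.594 1.003 -0.508
endloop
endfacet
facet normal 0.672 -0.398 0.625
outer loop
vertex -0.502 1.551 -0.258
vertex -0.594 1.003 -0.508
vertex -0.165 1.373 -0.734
endloop
endfacet
facet normal -0.673 0.398 -0.624
outer loop
vertex -1.664 1.636 -1.5
vertex -1.235 2.007 -1.726
vertex -1.327 1.458 -1.977
endloop
endfacet
facet normal -0.493 -0.870 -0.024
outer loop
vertex -1.664 1.636 -1.5
vertex -1.327 1.458 -1.977
vertex -0.594 1.003 -0.508
endloop
endfacet
facet normal -0.493 -0.870 -0.024
outer loop
vertex -0.594 1.003 -0.508
vertex -1.327 1.458 -1.977
vertex -0.257 0.825 -0.985
endloop
endfacet
facet normal 0.672 -0.399 0.624
outer loop
vertex -0.594 1.003 -0.508
vertex -0.257 0.825 -0.985
vertex -0.165 1.373 -0.734
endloop
endfacet
facet normal -0.672 0.398 -0.625
outer loop
vertex -1.327 1.458 -1.977
vertex -1.235 2.007 -1.726
vertex -0.898 1.829 -2.202
endloop
endfacet
facet normal 0.232 -0.687 -0.689
outer loop
vertex -1.327 1.458 -1.977
vertex -0.898 1.829 -2.202
vertex -0.257 0.825 -0.985
endloop
endfacet
facet normal 0.232 -0.687 -0.689
outer loop
vertex -0.257 0.825 -0.985
vertex -0.898 1.829 -2.202
vertex 0.171 1.196 -1.211
endloop
endfacet
facet normal 0.674 -0.398 0.622
outer loop
vertex -0.257 0.825 -0.985
vertex 0.171 1.196 -1.211
vertex -0.165 1.373 -0.734
endloop
endfacet

endsolid


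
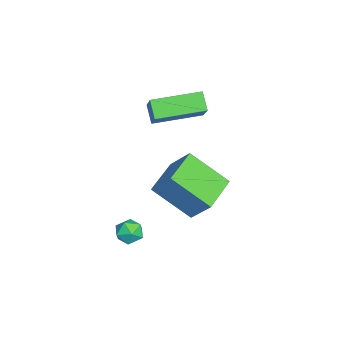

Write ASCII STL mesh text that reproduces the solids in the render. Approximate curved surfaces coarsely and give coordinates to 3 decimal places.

solid 
facet normal -0.710 -0.157 -0.687
outer loop
vertex -2.282 -1.697 3.317
vertex -2.912 0.286 3.515
vertex -1.69 -1.442 2.647
endloop
endfacet
facet normal 0.301 -0.949 -0.095
outer loop
vertex -0.348 -1.146 3.945
vertex -2.282 -1.697 3.317
vertex -1.69 -1.442 2.647
endloop
endfacet
facet normal -0.709 -0.156 -0.687
outer loop
vertex -1.69 -1.442 2.647
vertex -2.912 0.286 3.515
vertex -2.319 0.541 2.845
endloop
endfacet
facet normal 0.637 0.274 -0.721
outer loop
vertex -2.319 0.541 2.845
vertex -0.348 -1.146 3.945
vertex -1.69 -1.442 2.647
endloop
endfacet
facet normal -0.637 -0.274 0.721
outer loop
vertex -2.282 -1.697 3.317
vertex -1.57 0.582 4.813
vertex -2.912 0.286 3.515
endloop
endfacet
facet normal 0.301 -0.949 -0.095
outer loop
vertex -0.941 -1.401 4.615
vertex -2.282 -1.697 3.317
vertex -0.348 -1.146 3.945
endloop
endfacet
facet normal -0.637 -0.274 0.721
outer loop
vertex -0.941 -1.401 4.615
vertex -1.57 0.582 4.813
vertex -2.282 -1.697 3.317
endloop
endfacet
facet normal -0.301 0.949 0.095
outer loop
vertex -2.912 0.286 3.515
vertex -1.57 0.582 4.813
vertex -2.319 0.541 2.845
endloop
endfacet
facet normal 0.637 0.274 -0.721
outer loop
vertex -0.978 0.837 4.143
vertex -0.348 -1.146 3.945
vertex -2.319 0.541 2.845
endloop
endfacet
facet normal -0.301 0.949 0.095
outer loop
vertex -2.319 0.541 2.845
vertex -1.57 0.582 4.813
vertex -0.978 0.837 4.143
endloop
endfacet
facet normal 0.709 0.157 0.687
outer loop
vertex -0.978 0.837 4.143
vertex -0.941 -1.401 4.615
vertex -0.348 -1.146 3.945
endloop
endfacet
facet normal 0.710 0.157 0.687
outer loop
vertex -1.57 0.582 4.813
vertex -0.941 -1.401 4.615
vertex -0.978 0.837 4.143
endloop
endfacet
facet normal -0.337 -0.545 -0.768
outer loop
vertex 2.405 -0.981 1.973
vertex 0.849 -0.413 2.252
vertex 2.746 0.568 0.723
endloop
endfacet
facet normal 0.926 -0.338 -0.166
outer loop
vertex 3.231 1.353 1.828
vertex 2.405 -0.981 1.973
vertex 2.746 0.568 0.723
endloop
endfacet
facet normal -0.337 -0.545 -0.768
outer loop
vertex 2.746 0.568 0.723
vertex 0.849 -0.413 2.252
vertex 1.19 1.136 1.002
endloop
endfacet
facet normal 0.169 0.767 -0.619
outer loop
vertex 1.19 1.136 1.002
vertex 3.231 1.353 1.828
vertex 2.746 0.568 0.723
endloop
endfacet
facet normal -0.169 -0.767 0.619
outer loop
vertex 2.405 -0.981 1.973
vertex 1.334 0.372 3.357
vertex 0.849 -0.413 2.252
endloop
endfacet
facet normal 0.926 -0.338 -0.166
outer loop
vertex 2.89 -0.196 3.078
vertex 2.405 -0.981 1.973
vertex 3.231 1.353 1.828
endloop
endfacet
facet normal -0.169 -0.767 0.619
outer loop
vertex 2.89 -0.196 3.078
vertex 1.334 0.372 3.357
vertex 2.405 -0.981 1.973
endloop
endfacet
facet normal -0.926 0.338 0.166
outer loop
vertex 0.849 -0.413 2.252
vertex 1.334 0.372 3.357
vertex 1.19 1.136 1.002
endloop
endfacet
facet normal 0.169 0.767 -0.619
outer loop
vertex 1.675 1.921 2.107
vertex 3.231 1.353 1.828
vertex 1.19 1.136 1.002
endloop
endfacet
facet normal -0.926 0.338 0.166
outer loop
vertex 1.19 1.136 1.002
vertex 1.334 0.372 3.357
vertex 1.675 1.921 2.107
endloop
endfacet
facet normal 0.337 0.545 0.768
outer loop
vertex 1.675 1.921 2.107
vertex 2.89 -0.196 3.078
vertex 3.231 1.353 1.828
endloop
endfacet
facet normal 0.337 0.545 0.768
outer loop
vertex 1.334 0.372 3.357
vertex 2.89 -0.196 3.078
vertex 1.675 1.921 2.107
endloop
endfacet
facet normal -0.985 0.168 -0.043
outer loop
vertex 1.447 -1.474 -1.219
vertex 1.351 -2.082 -1.399
vertex 1.35 -1.928 -0.776
endloop
endfacet
facet normal -0.677 0.583 0.449
outer loop
vertex 1.447 -1.474 -1.219
vertex 1.35 -1.928 -0.776
vertex 1.799 -1.479 -0.682
endloop
endfacet
facet normal -0.176 0.977 0.124
outer loop
vertex 1.447 -1.474 -1.219
vertex 1.799 -1.479 -0.682
vertex 2.077 -1.357 -1.247
endloop
endfacet
facet normal -0.175 0.805 -0.567
outer loop
vertex 1.447 -1.474 -1.219
vertex 2.077 -1.357 -1.247
vertex 1.801 -1.729 -1.69
endloop
endfacet
facet normal -0.674 0.305 -0.672
outer loop
vertex 1.447 -1.474 -1.219
vertex 1.801 -1.729 -1.69
vertex 1.351 -2.082 -1.399
endloop
endfacet
facet normal -0.353 0.160 0.922
outer loop
vertex 1.799 -1.479 -0.682
vertex 1.35 -1.928 -0.776
vertex 1.919 -2.091 -0.53
endloop
endfacet
facet normal -0.850 -0.512 0.125
outer loop
vertex 1.35 -1.928 -0.776
vertex 1.351 -2.082 -1.399
vertex 1.643 -2.463 -0.973
endloop
endfacet
facet normal -0.349 -0.290 -0.891
outer loop
vertex 1.351 -2.082 -1.399
vertex 1.801 -1.729 -1.69
vertex 1.921 -2.341 -1.538
endloop
endfacet
facet normal 0.460 0.518 -0.721
outer loop
vertex 1.801 -1.729 -1.69
vertex 2.077 -1.357 -1.247
vertex 2.37 -1.892 -1.444
endloop
endfacet
facet normal 0.458 0.795 0.397
outer loop
vertex 2.077 -1.357 -1.247
vertex 1.799 -1.479 -0.682
vertex 2.369 -1.738 -0.821
endloop
endfacet
facet normal 0.175 -0.805 0.567
outer loop
vertex 2.273 -2.346 -1.001
vertex 1.919 -2.091 -0.53
vertex 1.643 -2.463 -0.973
endloop
endfacet
facet normal 0.176 -0.977 -0.124
outer loop
vertex 2.273 -2.346 -1.001
vertex 1.643 -2.463 -0.973
vertex 1.921 -2.341 -1.538
endloop
endfacet
facet normal 0.677 -0.583 -0.449
outer loop
vertex 2.273 -2.346 -1.001
vertex 1.921 -2.341 -1.538
vertex 2.37 -1.892 -1.444
endloop
endfacet
facet normal 0.985 -0.168 0.043
outer loop
vertex 2.273 -2.346 -1.001
vertex 2.37 -1.892 -1.444
vertex 2.369 -1.738 -0.821
endloop
endfacet
facet normal 0.674 -0.305 0.672
outer loop
vertex 2.273 -2.346 -1.001
vertex 2.369 -1.738 -0.821
vertex 1.919 -2.091 -0.53
endloop
endfacet
facet normal -0.460 -0.518 0.721
outer loop
vertex 1.643 -2.463 -0.973
vertex 1.919 -2.091 -0.53
vertex 1.35 -1.928 -0.776
endloop
endfacet
facet normal -0.458 -0.795 -0.397
outer loop
vertex 1.921 -2.341 -1.538
vertex 1.643 -2.463 -0.973
vertex 1.351 -2.082 -1.399
endloop
endfacet
facet normal 0.353 -0.160 -0.922
outer loop
vertex 2.37 -1.892 -1.444
vertex 1.921 -2.341 -1.538
vertex 1.801 -1.729 -1.69
endloop
endfacet
facet normal 0.850 0.512 -0.125
outer loop
vertex 2.369 -1.738 -0.821
vertex 2.37 -1.892 -1.444
vertex 2.077 -1.357 -1.247
endloop
endfacet
facet normal 0.349 0.290 0.891
outer loop
vertex 1.919 -2.091 -0.53
vertex 2.369 -1.738 -0.821
vertex 1.799 -1.479 -0.682
endloop
endfacet

endsolid


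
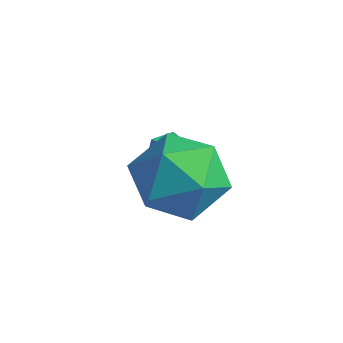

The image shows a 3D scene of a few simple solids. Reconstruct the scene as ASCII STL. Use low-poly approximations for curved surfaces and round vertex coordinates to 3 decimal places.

solid 
facet normal -0.720 0.689 0.080
outer loop
vertex -1.57 2.243 -1.349
vertex -2.376 1.446 -1.74
vertex -2.151 1.545 -0.566
endloop
endfacet
facet normal -0.206 0.801 0.561
outer loop
vertex -1.57 2.243 -1.349
vertex -2.151 1.545 -0.566
vertex -0.978 1.751 -0.429
endloop
endfacet
facet normal 0.410 0.887 0.210
outer loop
vertex -1.57 2.243 -1.349
vertex -0.978 1.751 -0.429
vertex -0.478 1.778 -1.518
endloop
endfacet
facet normal 0.277 0.828 -0.487
outer loop
vertex -1.57 2.243 -1.349
vertex -0.478 1.778 -1.518
vertex -1.341 1.59 -2.328
endloop
endfacet
facet normal -0.422 0.706 -0.569
outer loop
vertex -1.57 2.243 -1.349
vertex -1.341 1.59 -2.328
vertex -2.376 1.446 -1.74
endloop
endfacet
facet normal -0.151 0.215 0.965
outer loop
vertex -0.978 1.751 -0.429
vertex -2.151 1.545 -0.566
vertex -1.419 0.65 -0.252
endloop
endfacet
facet normal -0.982 0.034 0.185
outer loop
vertex -2.151 1.545 -0.566
vertex -2.376 1.446 -1.74
vertex -2.282 0.462 -1.062
endloop
endfacet
facet normal -0.499 0.061 -0.864
outer loop
vertex -2.376 1.446 -1.74
vertex -1.341 1.59 -2.328
vertex -1.782 0.489 -2.151
endloop
endfacet
facet normal 0.630 0.259 -0.732
outer loop
vertex -1.341 1.59 -2.328
vertex -0.478 1.778 -1.518
vertex -0.609 0.695 -2.014
endloop
endfacet
facet normal 0.846 0.355 0.397
outer loop
vertex -0.478 1.778 -1.518
vertex -0.978 1.751 -0.429
vertex -0.384 0.794 -0.84
endloop
endfacet
facet normal -0.277 -0.828 0.487
outer loop
vertex -1.19 -0.003 -1.231
vertex -1.419 0.65 -0.252
vertex -2.282 0.462 -1.062
endloop
endfacet
facet normal -0.410 -0.887 -0.210
outer loop
vertex -1.19 -0.003 -1.231
vertex -2.282 0.462 -1.062
vertex -1.782 0.489 -2.151
endloop
endfacet
facet normal 0.206 -0.801 -0.561
outer loop
vertex -1.19 -0.003 -1.231
vertex -1.782 0.489 -2.151
vertex -0.609 0.695 -2.014
endloop
endfacet
facet normal 0.720 -0.689 -0.080
outer loop
vertex -1.19 -0.003 -1.231
vertex -0.609 0.695 -2.014
vertex -0.384 0.794 -0.84
endloop
endfacet
facet normal 0.422 -0.706 0.569
outer loop
vertex -1.19 -0.003 -1.231
vertex -0.384 0.794 -0.84
vertex -1.419 0.65 -0.252
endloop
endfacet
facet normal -0.630 -0.259 0.732
outer loop
vertex -2.282 0.462 -1.062
vertex -1.419 0.65 -0.252
vertex -2.151 1.545 -0.566
endloop
endfacet
facet normal -0.846 -0.355 -0.397
outer loop
vertex -1.782 0.489 -2.151
vertex -2.282 0.462 -1.062
vertex -2.376 1.446 -1.74
endloop
endfacet
facet normal 0.151 -0.215 -0.965
outer loop
vertex -0.609 0.695 -2.014
vertex -1.782 0.489 -2.151
vertex -1.341 1.59 -2.328
endloop
endfacet
facet normal 0.982 -0.034 -0.185
outer loop
vertex -0.384 0.794 -0.84
vertex -0.609 0.695 -2.014
vertex -0.478 1.778 -1.518
endloop
endfacet
facet normal 0.499 -0.061 0.864
outer loop
vertex -1.419 0.65 -0.252
vertex -0.384 0.794 -0.84
vertex -0.978 1.751 -0.429
endloop
endfacet
facet normal -0.847 0.217 -0.486
outer loop
vertex -3.311 3.307 -3.562
vertex -3.625 3.079 -3.117
vertex -3.48 3.651 -3.114
endloop
endfacet
facet normal 0.692 0.674 -0.257
outer loop
vertex -3.311 3.307 -3.562
vertex -3.48 3.651 -3.114
vertex -2.315 2.741 -2.363
endloop
endfacet
facet normal -0.846 0.217 -0.486
outer loop
vertex -3.48 3.651 -3.114
vertex -3.625 3.079 -3.117
vertex -3.794 3.424 -2.669
endloop
endfacet
facet normal 0.244 0.784 0.572
outer loop
vertex -3.48 3.651 -3.114
vertex -3.794 3.424 -2.669
vertex -2.315 2.741 -2.363
endloop
endfacet
facet normal -0.845 0.219 -0.488
outer loop
vertex -3.794 3.424 -2.669
vertex -3.625 3.079 -3.117
vertex -3.94 2.852 -2.673
endloop
endfacet
facet normal -0.185 0.040 0.982
outer loop
vertex -3.794 3.424 -2.669
vertex -3.94 2.852 -2.673
vertex -2.315 2.741 -2.363
endloop
endfacet
facet normal -0.845 0.220 -0.487
outer loop
vertex -3.94 2.852 -2.673
vertex -3.625 3.079 -3.117
vertex -3.771 2.508 -3.121
endloop
endfacet
facet normal -0.163 -0.811 0.562
outer loop
vertex -3.94 2.852 -2.673
vertex -3.771 2.508 -3.121
vertex -2.315 2.741 -2.363
endloop
endfacet
facet normal -0.846 0.220 -0.487
outer loop
vertex -3.771 2.508 -3.121
vertex -3.625 3.079 -3.117
vertex -3.456 2.735 -3.566
endloop
endfacet
facet normal 0.286 -0.920 -0.267
outer loop
vertex -3.771 2.508 -3.121
vertex -3.456 2.735 -3.566
vertex -2.315 2.741 -2.363
endloop
endfacet
facet normal -0.847 0.218 -0.486
outer loop
vertex -3.456 2.735 -3.566
vertex -3.625 3.079 -3.117
vertex -3.311 3.307 -3.562
endloop
endfacet
facet normal 0.715 -0.176 -0.677
outer loop
vertex -3.456 2.735 -3.566
vertex -3.311 3.307 -3.562
vertex -2.315 2.741 -2.363
endloop
endfacet

endsolid


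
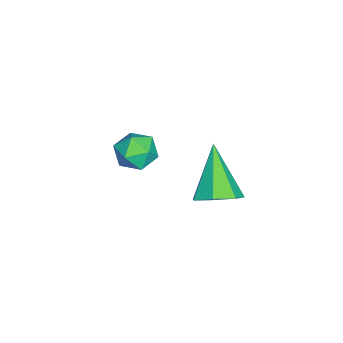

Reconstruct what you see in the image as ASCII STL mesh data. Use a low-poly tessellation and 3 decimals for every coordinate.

solid 
facet normal 0.660 0.192 -0.726
outer loop
vertex 3.611 1.917 -0.813
vertex 3.268 2.427 -0.99
vertex 3.745 2.395 -0.565
endloop
endfacet
facet normal 0.435 -0.508 0.743
outer loop
vertex 3.611 1.917 -0.813
vertex 3.745 2.395 -0.565
vertex 2.252 2.133 0.13
endloop
endfacet
facet normal 0.660 0.191 -0.726
outer loop
vertex 3.745 2.395 -0.565
vertex 3.268 2.427 -0.99
vertex 3.52 2.898 -0.637
endloop
endfacet
facet normal 0.362 0.289 0.886
outer loop
vertex 3.745 2.395 -0.565
vertex 3.52 2.898 -0.637
vertex 2.252 2.133 0.13
endloop
endfacet
facet normal 0.660 0.191 -0.727
outer loop
vertex 3.52 2.898 -0.637
vertex 3.268 2.427 -0.99
vertex 3.105 3.046 -0.975
endloop
endfacet
facet normal -0.159 0.818 0.553
outer loop
vertex 3.52 2.898 -0.637
vertex 3.105 3.046 -0.975
vertex 2.252 2.133 0.13
endloop
endfacet
facet normal 0.659 0.191 -0.727
outer loop
vertex 3.105 3.046 -0.975
vertex 3.268 2.427 -0.99
vertex 2.812 2.728 -1.324
endloop
endfacet
facet normal -0.733 0.680 -0.004
outer loop
vertex 3.105 3.046 -0.975
vertex 2.812 2.728 -1.324
vertex 2.252 2.133 0.13
endloop
endfacet
facet normal 0.659 0.191 -0.727
outer loop
vertex 2.812 2.728 -1.324
vertex 3.268 2.427 -0.99
vertex 2.863 2.184 -1.421
endloop
endfacet
facet normal -0.930 -0.022 -0.367
outer loop
vertex 2.812 2.728 -1.324
vertex 2.863 2.184 -1.421
vertex 2.252 2.133 0.13
endloop
endfacet
facet normal 0.659 0.191 -0.727
outer loop
vertex 2.863 2.184 -1.421
vertex 3.268 2.427 -0.99
vertex 3.218 1.823 -1.194
endloop
endfacet
facet normal -0.601 -0.755 -0.262
outer loop
vertex 2.863 2.184 -1.421
vertex 3.218 1.823 -1.194
vertex 2.252 2.133 0.13
endloop
endfacet
facet normal 0.659 0.191 -0.727
outer loop
vertex 3.218 1.823 -1.194
vertex 3.268 2.427 -0.99
vertex 3.611 1.917 -0.813
endloop
endfacet
facet normal 0.007 -0.973 0.233
outer loop
vertex 3.218 1.823 -1.194
vertex 3.611 1.917 -0.813
vertex 2.252 2.133 0.13
endloop
endfacet
facet normal 0.003 0.469 0.883
outer loop
vertex -0.174 0.136 -2.284
vertex 0.194 -0.328 -2.039
vertex 0.465 0.185 -2.312
endloop
endfacet
facet normal -0.057 0.936 0.346
outer loop
vertex -0.174 0.136 -2.284
vertex 0.465 0.185 -2.312
vertex 0.108 0.351 -2.819
endloop
endfacet
facet normal -0.640 0.768 -0.028
outer loop
vertex -0.174 0.136 -2.284
vertex 0.108 0.351 -2.819
vertex -0.384 -0.06 -2.858
endloop
endfacet
facet normal -0.940 0.197 0.277
outer loop
vertex -0.174 0.136 -2.284
vertex -0.384 -0.06 -2.858
vertex -0.33 -0.479 -2.376
endloop
endfacet
facet normal -0.543 0.012 0.839
outer loop
vertex -0.174 0.136 -2.284
vertex -0.33 -0.479 -2.376
vertex 0.194 -0.328 -2.039
endloop
endfacet
facet normal 0.512 0.856 -0.080
outer loop
vertex 0.108 0.351 -2.819
vertex 0.465 0.185 -2.312
vertex 0.65 0.019 -2.904
endloop
endfacet
facet normal 0.606 0.099 0.789
outer loop
vertex 0.465 0.185 -2.312
vertex 0.194 -0.328 -2.039
vertex 0.704 -0.4 -2.422
endloop
endfacet
facet normal -0.278 -0.638 0.718
outer loop
vertex 0.194 -0.328 -2.039
vertex -0.33 -0.479 -2.376
vertex 0.212 -0.811 -2.461
endloop
endfacet
facet normal -0.921 -0.340 -0.192
outer loop
vertex -0.33 -0.479 -2.376
vertex -0.384 -0.06 -2.858
vertex -0.145 -0.645 -2.968
endloop
endfacet
facet normal -0.433 0.584 -0.687
outer loop
vertex -0.384 -0.06 -2.858
vertex 0.108 0.351 -2.819
vertex 0.126 -0.132 -3.241
endloop
endfacet
facet normal 0.940 -0.197 -0.277
outer loop
vertex 0.494 -0.596 -2.996
vertex 0.65 0.019 -2.904
vertex 0.704 -0.4 -2.422
endloop
endfacet
facet normal 0.640 -0.768 0.028
outer loop
vertex 0.494 -0.596 -2.996
vertex 0.704 -0.4 -2.422
vertex 0.212 -0.811 -2.461
endloop
endfacet
facet normal 0.057 -0.936 -0.346
outer loop
vertex 0.494 -0.596 -2.996
vertex 0.212 -0.811 -2.461
vertex -0.145 -0.645 -2.968
endloop
endfacet
facet normal -0.003 -0.469 -0.883
outer loop
vertex 0.494 -0.596 -2.996
vertex -0.145 -0.645 -2.968
vertex 0.126 -0.132 -3.241
endloop
endfacet
facet normal 0.543 -0.012 -0.839
outer loop
vertex 0.494 -0.596 -2.996
vertex 0.126 -0.132 -3.241
vertex 0.65 0.019 -2.904
endloop
endfacet
facet normal 0.921 0.340 0.192
outer loop
vertex 0.704 -0.4 -2.422
vertex 0.65 0.019 -2.904
vertex 0.465 0.185 -2.312
endloop
endfacet
facet normal 0.433 -0.584 0.687
outer loop
vertex 0.212 -0.811 -2.461
vertex 0.704 -0.4 -2.422
vertex 0.194 -0.328 -2.039
endloop
endfacet
facet normal -0.512 -0.856 0.080
outer loop
vertex -0.145 -0.645 -2.968
vertex 0.212 -0.811 -2.461
vertex -0.33 -0.479 -2.376
endloop
endfacet
facet normal -0.606 -0.099 -0.789
outer loop
vertex 0.126 -0.132 -3.241
vertex -0.145 -0.645 -2.968
vertex -0.384 -0.06 -2.858
endloop
endfacet
facet normal 0.278 0.638 -0.718
outer loop
vertex 0.65 0.019 -2.904
vertex 0.126 -0.132 -3.241
vertex 0.108 0.351 -2.819
endloop
endfacet

endsolid
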